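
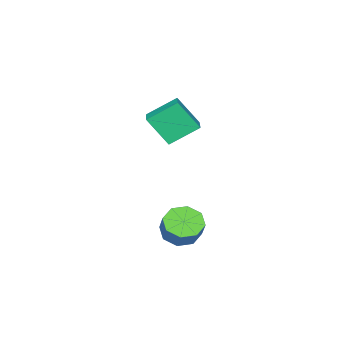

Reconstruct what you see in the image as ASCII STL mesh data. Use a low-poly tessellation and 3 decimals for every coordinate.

solid 
facet normal -0.389 -0.494 -0.778
outer loop
vertex 3.807 1.541 -4.533
vertex 3.143 1.169 -3.965
vertex 3.209 1.954 -4.496
endloop
endfacet
facet normal 0.416 0.659 -0.627
outer loop
vertex 3.807 1.541 -4.533
vertex 3.209 1.954 -4.496
vertex 4.281 2.144 -3.584
endloop
endfacet
facet normal 0.416 0.659 -0.626
outer loop
vertex 4.281 2.144 -3.584
vertex 3.209 1.954 -4.496
vertex 3.684 2.556 -3.547
endloop
endfacet
facet normal 0.389 0.494 0.778
outer loop
vertex 4.281 2.144 -3.584
vertex 3.684 2.556 -3.547
vertex 3.617 1.771 -3.015
endloop
endfacet
facet normal -0.388 -0.494 -0.778
outer loop
vertex 3.209 1.954 -4.496
vertex 3.143 1.169 -3.965
vertex 2.573 1.906 -4.148
endloop
endfacet
facet normal -0.288 0.867 -0.406
outer loop
vertex 3.209 1.954 -4.496
vertex 2.573 1.906 -4.148
vertex 3.684 2.556 -3.547
endloop
endfacet
facet normal -0.287 0.867 -0.408
outer loop
vertex 3.684 2.556 -3.547
vertex 2.573 1.906 -4.148
vertex 3.047 2.509 -3.199
endloop
endfacet
facet normal 0.388 0.494 0.778
outer loop
vertex 3.684 2.556 -3.547
vertex 3.047 2.509 -3.199
vertex 3.617 1.771 -3.015
endloop
endfacet
facet normal -0.389 -0.494 -0.778
outer loop
vertex 2.573 1.906 -4.148
vertex 3.143 1.169 -3.965
vertex 2.27 1.427 -3.692
endloop
endfacet
facet normal -0.822 0.567 0.050
outer loop
vertex 2.573 1.906 -4.148
vertex 2.27 1.427 -3.692
vertex 3.047 2.509 -3.199
endloop
endfacet
facet normal -0.822 0.567 0.051
outer loop
vertex 3.047 2.509 -3.199
vertex 2.27 1.427 -3.692
vertex 2.744 2.029 -2.743
endloop
endfacet
facet normal 0.388 0.494 0.778
outer loop
vertex 3.047 2.509 -3.199
vertex 2.744 2.029 -2.743
vertex 3.617 1.771 -3.015
endloop
endfacet
facet normal -0.389 -0.494 -0.778
outer loop
vertex 2.27 1.427 -3.692
vertex 3.143 1.169 -3.965
vertex 2.479 0.796 -3.396
endloop
endfacet
facet normal -0.876 -0.065 0.479
outer loop
vertex 2.27 1.427 -3.692
vertex 2.479 0.796 -3.396
vertex 2.744 2.029 -2.743
endloop
endfacet
facet normal -0.875 -0.065 0.479
outer loop
vertex 2.744 2.029 -2.743
vertex 2.479 0.796 -3.396
vertex 2.953 1.399 -2.447
endloop
endfacet
facet normal 0.388 0.494 0.778
outer loop
vertex 2.744 2.029 -2.743
vertex 2.953 1.399 -2.447
vertex 3.617 1.771 -3.015
endloop
endfacet
facet normal -0.389 -0.494 -0.778
outer loop
vertex 2.479 0.796 -3.396
vertex 3.143 1.169 -3.965
vertex 3.076 0.384 -3.433
endloop
endfacet
facet normal -0.416 -0.659 0.627
outer loop
vertex 2.479 0.796 -3.396
vertex 3.076 0.384 -3.433
vertex 2.953 1.399 -2.447
endloop
endfacet
facet normal -0.416 -0.659 0.626
outer loop
vertex 2.953 1.399 -2.447
vertex 3.076 0.384 -3.433
vertex 3.551 0.986 -2.484
endloop
endfacet
facet normal 0.389 0.494 0.778
outer loop
vertex 2.953 1.399 -2.447
vertex 3.551 0.986 -2.484
vertex 3.617 1.771 -3.015
endloop
endfacet
facet normal -0.388 -0.494 -0.778
outer loop
vertex 3.076 0.384 -3.433
vertex 3.143 1.169 -3.965
vertex 3.713 0.431 -3.781
endloop
endfacet
facet normal 0.286 -0.867 0.407
outer loop
vertex 3.076 0.384 -3.433
vertex 3.713 0.431 -3.781
vertex 3.551 0.986 -2.484
endloop
endfacet
facet normal 0.288 -0.867 0.407
outer loop
vertex 3.551 0.986 -2.484
vertex 3.713 0.431 -3.781
vertex 4.187 1.034 -2.832
endloop
endfacet
facet normal 0.388 0.494 0.778
outer loop
vertex 3.551 0.986 -2.484
vertex 4.187 1.034 -2.832
vertex 3.617 1.771 -3.015
endloop
endfacet
facet normal -0.388 -0.494 -0.778
outer loop
vertex 3.713 0.431 -3.781
vertex 3.143 1.169 -3.965
vertex 4.016 0.911 -4.237
endloop
endfacet
facet normal 0.822 -0.567 -0.050
outer loop
vertex 3.713 0.431 -3.781
vertex 4.016 0.911 -4.237
vertex 4.187 1.034 -2.832
endloop
endfacet
facet normal 0.822 -0.568 -0.050
outer loop
vertex 4.187 1.034 -2.832
vertex 4.016 0.911 -4.237
vertex 4.49 1.513 -3.288
endloop
endfacet
facet normal 0.389 0.494 0.778
outer loop
vertex 4.187 1.034 -2.832
vertex 4.49 1.513 -3.288
vertex 3.617 1.771 -3.015
endloop
endfacet
facet normal -0.388 -0.494 -0.778
outer loop
vertex 4.016 0.911 -4.237
vertex 3.143 1.169 -3.965
vertex 3.807 1.541 -4.533
endloop
endfacet
facet normal 0.875 0.065 -0.479
outer loop
vertex 4.016 0.911 -4.237
vertex 3.807 1.541 -4.533
vertex 4.49 1.513 -3.288
endloop
endfacet
facet normal 0.875 0.065 -0.479
outer loop
vertex 4.49 1.513 -3.288
vertex 3.807 1.541 -4.533
vertex 4.281 2.144 -3.584
endloop
endfacet
facet normal 0.389 0.494 0.778
outer loop
vertex 4.49 1.513 -3.288
vertex 4.281 2.144 -3.584
vertex 3.617 1.771 -3.015
endloop
endfacet
facet normal -0.725 -0.653 -0.220
outer loop
vertex -1.517 -5.027 -0.168
vertex -2.67 -4.081 0.822
vertex -1.97 -4.023 -1.654
endloop
endfacet
facet normal 0.644 -0.529 -0.553
outer loop
vertex -0.81 -2.979 -1.302
vertex -1.517 -5.027 -0.168
vertex -1.97 -4.023 -1.654
endloop
endfacet
facet normal -0.725 -0.653 -0.220
outer loop
vertex -1.97 -4.023 -1.654
vertex -2.67 -4.081 0.822
vertex -3.123 -3.077 -0.664
endloop
endfacet
facet normal -0.245 0.543 -0.804
outer loop
vertex -3.123 -3.077 -0.664
vertex -0.81 -2.979 -1.302
vertex -1.97 -4.023 -1.654
endloop
endfacet
facet normal 0.245 -0.543 0.804
outer loop
vertex -1.517 -5.027 -0.168
vertex -1.51 -3.037 1.174
vertex -2.67 -4.081 0.822
endloop
endfacet
facet normal 0.644 -0.529 -0.553
outer loop
vertex -0.357 -3.983 0.184
vertex -1.517 -5.027 -0.168
vertex -0.81 -2.979 -1.302
endloop
endfacet
facet normal 0.245 -0.543 0.804
outer loop
vertex -0.357 -3.983 0.184
vertex -1.51 -3.037 1.174
vertex -1.517 -5.027 -0.168
endloop
endfacet
facet normal -0.644 0.529 0.553
outer loop
vertex -2.67 -4.081 0.822
vertex -1.51 -3.037 1.174
vertex -3.123 -3.077 -0.664
endloop
endfacet
facet normal -0.245 0.543 -0.804
outer loop
vertex -1.963 -2.033 -0.312
vertex -0.81 -2.979 -1.302
vertex -3.123 -3.077 -0.664
endloop
endfacet
facet normal -0.644 0.529 0.553
outer loop
vertex -3.123 -3.077 -0.664
vertex -1.51 -3.037 1.174
vertex -1.963 -2.033 -0.312
endloop
endfacet
facet normal 0.725 0.653 0.220
outer loop
vertex -1.963 -2.033 -0.312
vertex -0.357 -3.983 0.184
vertex -0.81 -2.979 -1.302
endloop
endfacet
facet normal 0.725 0.653 0.220
outer loop
vertex -1.51 -3.037 1.174
vertex -0.357 -3.983 0.184
vertex -1.963 -2.033 -0.312
endloop
endfacet

endsolid


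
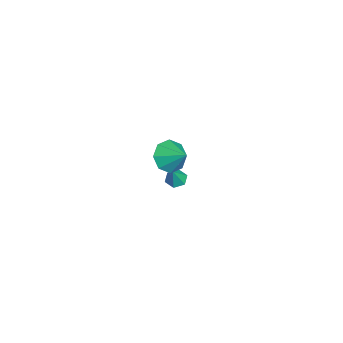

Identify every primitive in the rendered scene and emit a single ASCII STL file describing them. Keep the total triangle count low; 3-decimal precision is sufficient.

solid 
facet normal -0.519 -0.651 -0.554
outer loop
vertex 3.131 -3.691 2.994
vertex 2.599 -2.979 2.656
vertex 3.409 -3.398 2.389
endloop
endfacet
facet normal 0.924 -0.185 0.335
outer loop
vertex 3.131 -3.691 2.994
vertex 3.409 -3.398 2.389
vertex 3.301 -2.101 3.404
endloop
endfacet
facet normal -0.519 -0.651 -0.554
outer loop
vertex 3.409 -3.398 2.389
vertex 2.599 -2.979 2.656
vertex 3.213 -2.86 1.941
endloop
endfacet
facet normal 0.963 0.211 -0.168
outer loop
vertex 3.409 -3.398 2.389
vertex 3.213 -2.86 1.941
vertex 3.301 -2.101 3.404
endloop
endfacet
facet normal -0.519 -0.651 -0.554
outer loop
vertex 3.213 -2.86 1.941
vertex 2.599 -2.979 2.656
vertex 2.657 -2.392 1.912
endloop
endfacet
facet normal 0.603 0.692 -0.396
outer loop
vertex 3.213 -2.86 1.941
vertex 2.657 -2.392 1.912
vertex 3.301 -2.101 3.404
endloop
endfacet
facet normal -0.520 -0.651 -0.554
outer loop
vertex 2.657 -2.392 1.912
vertex 2.599 -2.979 2.656
vertex 2.068 -2.268 2.319
endloop
endfacet
facet normal 0.057 0.975 -0.215
outer loop
vertex 2.657 -2.392 1.912
vertex 2.068 -2.268 2.319
vertex 3.301 -2.101 3.404
endloop
endfacet
facet normal -0.520 -0.651 -0.553
outer loop
vertex 2.068 -2.268 2.319
vertex 2.599 -2.979 2.656
vertex 1.79 -2.56 2.924
endloop
endfacet
facet normal -0.357 0.895 0.268
outer loop
vertex 2.068 -2.268 2.319
vertex 1.79 -2.56 2.924
vertex 3.301 -2.101 3.404
endloop
endfacet
facet normal -0.520 -0.650 -0.553
outer loop
vertex 1.79 -2.56 2.924
vertex 2.599 -2.979 2.656
vertex 1.986 -3.098 3.372
endloop
endfacet
facet normal -0.396 0.498 0.771
outer loop
vertex 1.79 -2.56 2.924
vertex 1.986 -3.098 3.372
vertex 3.301 -2.101 3.404
endloop
endfacet
facet normal -0.520 -0.651 -0.553
outer loop
vertex 1.986 -3.098 3.372
vertex 2.599 -2.979 2.656
vertex 2.542 -3.567 3.401
endloop
endfacet
facet normal -0.037 0.017 0.999
outer loop
vertex 1.986 -3.098 3.372
vertex 2.542 -3.567 3.401
vertex 3.301 -2.101 3.404
endloop
endfacet
facet normal -0.520 -0.651 -0.554
outer loop
vertex 2.542 -3.567 3.401
vertex 2.599 -2.979 2.656
vertex 3.131 -3.691 2.994
endloop
endfacet
facet normal 0.510 -0.266 0.818
outer loop
vertex 2.542 -3.567 3.401
vertex 3.131 -3.691 2.994
vertex 3.301 -2.101 3.404
endloop
endfacet
facet normal -0.498 0.076 -0.864
outer loop
vertex -3.364 -3.663 -4.791
vertex -3.887 -3.605 -4.484
vertex -3.562 -3.11 -4.628
endloop
endfacet
facet normal 0.937 0.348 -0.041
outer loop
vertex -3.364 -3.663 -4.791
vertex -3.562 -3.11 -4.628
vertex -3.293 -3.695 -3.456
endloop
endfacet
facet normal -0.498 0.076 -0.864
outer loop
vertex -3.562 -3.11 -4.628
vertex -3.887 -3.605 -4.484
vertex -4.086 -3.052 -4.321
endloop
endfacet
facet normal 0.312 0.877 0.366
outer loop
vertex -3.562 -3.11 -4.628
vertex -4.086 -3.052 -4.321
vertex -3.293 -3.695 -3.456
endloop
endfacet
facet normal -0.499 0.075 -0.863
outer loop
vertex -4.086 -3.052 -4.321
vertex -3.887 -3.605 -4.484
vertex -4.411 -3.547 -4.176
endloop
endfacet
facet normal -0.422 0.499 0.757
outer loop
vertex -4.086 -3.052 -4.321
vertex -4.411 -3.547 -4.176
vertex -3.293 -3.695 -3.456
endloop
endfacet
facet normal -0.499 0.075 -0.863
outer loop
vertex -4.411 -3.547 -4.176
vertex -3.887 -3.605 -4.484
vertex -4.212 -4.101 -4.339
endloop
endfacet
facet normal -0.532 -0.409 0.742
outer loop
vertex -4.411 -3.547 -4.176
vertex -4.212 -4.101 -4.339
vertex -3.293 -3.695 -3.456
endloop
endfacet
facet normal -0.500 0.075 -0.863
outer loop
vertex -4.212 -4.101 -4.339
vertex -3.887 -3.605 -4.484
vertex -3.689 -4.159 -4.647
endloop
endfacet
facet normal 0.093 -0.938 0.334
outer loop
vertex -4.212 -4.101 -4.339
vertex -3.689 -4.159 -4.647
vertex -3.293 -3.695 -3.456
endloop
endfacet
facet normal -0.498 0.076 -0.864
outer loop
vertex -3.689 -4.159 -4.647
vertex -3.887 -3.605 -4.484
vertex -3.364 -3.663 -4.791
endloop
endfacet
facet normal 0.827 -0.559 -0.057
outer loop
vertex -3.689 -4.159 -4.647
vertex -3.364 -3.663 -4.791
vertex -3.293 -3.695 -3.456
endloop
endfacet

endsolid


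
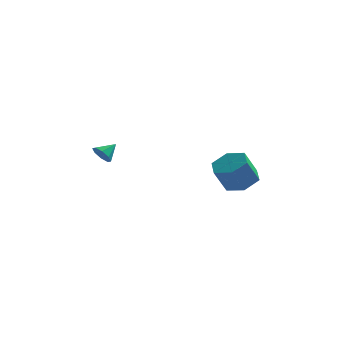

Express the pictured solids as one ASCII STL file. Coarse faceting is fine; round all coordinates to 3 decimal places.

solid 
facet normal 0.372 0.315 -0.873
outer loop
vertex 4.967 -2.561 -0.794
vertex 4.0 -2.127 -1.049
vertex 4.743 -1.531 -0.518
endloop
endfacet
facet normal 0.905 0.085 0.416
outer loop
vertex 4.967 -2.561 -0.794
vertex 4.743 -1.531 -0.518
vertex 4.347 -3.087 0.664
endloop
endfacet
facet normal 0.905 0.086 0.417
outer loop
vertex 4.347 -3.087 0.664
vertex 4.743 -1.531 -0.518
vertex 4.122 -2.057 0.94
endloop
endfacet
facet normal -0.372 -0.315 0.873
outer loop
vertex 4.347 -3.087 0.664
vertex 4.122 -2.057 0.94
vertex 3.38 -2.653 0.409
endloop
endfacet
facet normal 0.372 0.315 -0.873
outer loop
vertex 4.743 -1.531 -0.518
vertex 4.0 -2.127 -1.049
vertex 3.776 -1.097 -0.773
endloop
endfacet
facet normal 0.274 0.862 0.427
outer loop
vertex 4.743 -1.531 -0.518
vertex 3.776 -1.097 -0.773
vertex 4.122 -2.057 0.94
endloop
endfacet
facet normal 0.274 0.862 0.427
outer loop
vertex 4.122 -2.057 0.94
vertex 3.776 -1.097 -0.773
vertex 3.155 -1.623 0.685
endloop
endfacet
facet normal -0.372 -0.315 0.873
outer loop
vertex 4.122 -2.057 0.94
vertex 3.155 -1.623 0.685
vertex 3.38 -2.653 0.409
endloop
endfacet
facet normal 0.372 0.315 -0.873
outer loop
vertex 3.776 -1.097 -0.773
vertex 4.0 -2.127 -1.049
vertex 3.033 -1.693 -1.304
endloop
endfacet
facet normal -0.631 0.776 0.011
outer loop
vertex 3.776 -1.097 -0.773
vertex 3.033 -1.693 -1.304
vertex 3.155 -1.623 0.685
endloop
endfacet
facet normal -0.631 0.776 0.011
outer loop
vertex 3.155 -1.623 0.685
vertex 3.033 -1.693 -1.304
vertex 2.413 -2.219 0.154
endloop
endfacet
facet normal -0.372 -0.315 0.873
outer loop
vertex 3.155 -1.623 0.685
vertex 2.413 -2.219 0.154
vertex 3.38 -2.653 0.409
endloop
endfacet
facet normal 0.372 0.315 -0.873
outer loop
vertex 3.033 -1.693 -1.304
vertex 4.0 -2.127 -1.049
vertex 3.258 -2.723 -1.58
endloop
endfacet
facet normal -0.905 -0.086 -0.416
outer loop
vertex 3.033 -1.693 -1.304
vertex 3.258 -2.723 -1.58
vertex 2.413 -2.219 0.154
endloop
endfacet
facet normal -0.905 -0.085 -0.416
outer loop
vertex 2.413 -2.219 0.154
vertex 3.258 -2.723 -1.58
vertex 2.637 -3.249 -0.122
endloop
endfacet
facet normal -0.372 -0.315 0.873
outer loop
vertex 2.413 -2.219 0.154
vertex 2.637 -3.249 -0.122
vertex 3.38 -2.653 0.409
endloop
endfacet
facet normal 0.372 0.315 -0.873
outer loop
vertex 3.258 -2.723 -1.58
vertex 4.0 -2.127 -1.049
vertex 4.225 -3.157 -1.325
endloop
endfacet
facet normal -0.274 -0.862 -0.427
outer loop
vertex 3.258 -2.723 -1.58
vertex 4.225 -3.157 -1.325
vertex 2.637 -3.249 -0.122
endloop
endfacet
facet normal -0.274 -0.862 -0.427
outer loop
vertex 2.637 -3.249 -0.122
vertex 4.225 -3.157 -1.325
vertex 3.604 -3.683 0.133
endloop
endfacet
facet normal -0.372 -0.315 0.873
outer loop
vertex 2.637 -3.249 -0.122
vertex 3.604 -3.683 0.133
vertex 3.38 -2.653 0.409
endloop
endfacet
facet normal 0.372 0.315 -0.873
outer loop
vertex 4.225 -3.157 -1.325
vertex 4.0 -2.127 -1.049
vertex 4.967 -2.561 -0.794
endloop
endfacet
facet normal 0.631 -0.776 -0.011
outer loop
vertex 4.225 -3.157 -1.325
vertex 4.967 -2.561 -0.794
vertex 3.604 -3.683 0.133
endloop
endfacet
facet normal 0.631 -0.776 -0.012
outer loop
vertex 3.604 -3.683 0.133
vertex 4.967 -2.561 -0.794
vertex 4.347 -3.087 0.664
endloop
endfacet
facet normal -0.372 -0.315 0.873
outer loop
vertex 3.604 -3.683 0.133
vertex 4.347 -3.087 0.664
vertex 3.38 -2.653 0.409
endloop
endfacet
facet normal -0.609 -0.606 -0.512
outer loop
vertex -2.815 -3.046 0.369
vertex -3.342 -2.83 0.741
vertex -3.051 -2.632 0.16
endloop
endfacet
facet normal 0.868 0.292 -0.402
outer loop
vertex -2.815 -3.046 0.369
vertex -3.051 -2.632 0.16
vertex -2.678 -2.17 1.299
endloop
endfacet
facet normal -0.610 -0.606 -0.512
outer loop
vertex -3.051 -2.632 0.16
vertex -3.342 -2.83 0.741
vertex -3.457 -2.334 0.291
endloop
endfacet
facet normal 0.426 0.781 -0.456
outer loop
vertex -3.051 -2.632 0.16
vertex -3.457 -2.334 0.291
vertex -2.678 -2.17 1.299
endloop
endfacet
facet normal -0.609 -0.606 -0.512
outer loop
vertex -3.457 -2.334 0.291
vertex -3.342 -2.83 0.741
vertex -3.796 -2.327 0.686
endloop
endfacet
facet normal -0.088 0.992 -0.093
outer loop
vertex -3.457 -2.334 0.291
vertex -3.796 -2.327 0.686
vertex -2.678 -2.17 1.299
endloop
endfacet
facet normal -0.609 -0.606 -0.513
outer loop
vertex -3.796 -2.327 0.686
vertex -3.342 -2.83 0.741
vertex -3.869 -2.615 1.113
endloop
endfacet
facet normal -0.372 0.798 0.474
outer loop
vertex -3.796 -2.327 0.686
vertex -3.869 -2.615 1.113
vertex -2.678 -2.17 1.299
endloop
endfacet
facet normal -0.609 -0.606 -0.512
outer loop
vertex -3.869 -2.615 1.113
vertex -3.342 -2.83 0.741
vertex -3.633 -3.029 1.323
endloop
endfacet
facet normal -0.260 0.315 0.913
outer loop
vertex -3.869 -2.615 1.113
vertex -3.633 -3.029 1.323
vertex -2.678 -2.17 1.299
endloop
endfacet
facet normal -0.609 -0.606 -0.512
outer loop
vertex -3.633 -3.029 1.323
vertex -3.342 -2.83 0.741
vertex -3.227 -3.326 1.192
endloop
endfacet
facet normal 0.183 -0.176 0.967
outer loop
vertex -3.633 -3.029 1.323
vertex -3.227 -3.326 1.192
vertex -2.678 -2.17 1.299
endloop
endfacet
facet normal -0.610 -0.606 -0.511
outer loop
vertex -3.227 -3.326 1.192
vertex -3.342 -2.83 0.741
vertex -2.888 -3.333 0.796
endloop
endfacet
facet normal 0.697 -0.387 0.604
outer loop
vertex -3.227 -3.326 1.192
vertex -2.888 -3.333 0.796
vertex -2.678 -2.17 1.299
endloop
endfacet
facet normal -0.609 -0.606 -0.511
outer loop
vertex -2.888 -3.333 0.796
vertex -3.342 -2.83 0.741
vertex -2.815 -3.046 0.369
endloop
endfacet
facet normal 0.980 -0.193 0.038
outer loop
vertex -2.888 -3.333 0.796
vertex -2.815 -3.046 0.369
vertex -2.678 -2.17 1.299
endloop
endfacet

endsolid


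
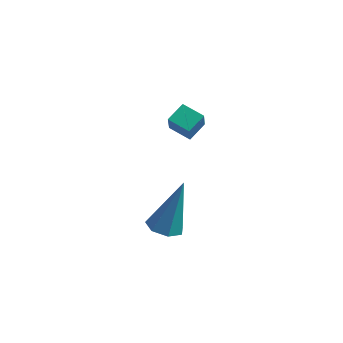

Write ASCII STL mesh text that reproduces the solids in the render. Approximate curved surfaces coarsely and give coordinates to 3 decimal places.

solid 
facet normal -0.191 -0.233 -0.954
outer loop
vertex 1.904 -1.299 -1.282
vertex 1.269 -1.335 -1.146
vertex 1.614 -0.819 -1.341
endloop
endfacet
facet normal 0.857 0.516 -0.016
outer loop
vertex 1.904 -1.299 -1.282
vertex 1.614 -0.819 -1.341
vertex 1.671 -0.845 0.866
endloop
endfacet
facet normal -0.191 -0.232 -0.954
outer loop
vertex 1.614 -0.819 -1.341
vertex 1.269 -1.335 -1.146
vertex 1.064 -0.727 -1.253
endloop
endfacet
facet normal 0.166 0.986 0.007
outer loop
vertex 1.614 -0.819 -1.341
vertex 1.064 -0.727 -1.253
vertex 1.671 -0.845 0.866
endloop
endfacet
facet normal -0.191 -0.232 -0.954
outer loop
vertex 1.064 -0.727 -1.253
vertex 1.269 -1.335 -1.146
vertex 0.669 -1.093 -1.085
endloop
endfacet
facet normal -0.612 0.760 0.218
outer loop
vertex 1.064 -0.727 -1.253
vertex 0.669 -1.093 -1.085
vertex 1.671 -0.845 0.866
endloop
endfacet
facet normal -0.190 -0.232 -0.954
outer loop
vertex 0.669 -1.093 -1.085
vertex 1.269 -1.335 -1.146
vertex 0.725 -1.641 -0.963
endloop
endfacet
facet normal -0.890 0.011 0.456
outer loop
vertex 0.669 -1.093 -1.085
vertex 0.725 -1.641 -0.963
vertex 1.671 -0.845 0.866
endloop
endfacet
facet normal -0.190 -0.232 -0.954
outer loop
vertex 0.725 -1.641 -0.963
vertex 1.269 -1.335 -1.146
vertex 1.191 -1.958 -0.979
endloop
endfacet
facet normal -0.459 -0.703 0.543
outer loop
vertex 0.725 -1.641 -0.963
vertex 1.191 -1.958 -0.979
vertex 1.671 -0.845 0.866
endloop
endfacet
facet normal -0.191 -0.232 -0.954
outer loop
vertex 1.191 -1.958 -0.979
vertex 1.269 -1.335 -1.146
vertex 1.716 -1.806 -1.121
endloop
endfacet
facet normal 0.355 -0.839 0.414
outer loop
vertex 1.191 -1.958 -0.979
vertex 1.716 -1.806 -1.121
vertex 1.671 -0.845 0.866
endloop
endfacet
facet normal -0.191 -0.232 -0.954
outer loop
vertex 1.716 -1.806 -1.121
vertex 1.269 -1.335 -1.146
vertex 1.904 -1.299 -1.282
endloop
endfacet
facet normal 0.941 -0.297 0.165
outer loop
vertex 1.716 -1.806 -1.121
vertex 1.904 -1.299 -1.282
vertex 1.671 -0.845 0.866
endloop
endfacet
facet normal -0.293 0.500 -0.815
outer loop
vertex -1.255 3.527 0.576
vertex -0.413 3.555 0.29
vertex -1.369 2.801 0.171
endloop
endfacet
facet normal -0.946 -0.031 0.322
outer loop
vertex -1.067 2.285 1.01
vertex -1.255 3.527 0.576
vertex -1.369 2.801 0.171
endloop
endfacet
facet normal -0.293 0.500 -0.815
outer loop
vertex -1.369 2.801 0.171
vertex -0.413 3.555 0.29
vertex -0.527 2.828 -0.115
endloop
endfacet
facet normal -0.136 -0.865 -0.483
outer loop
vertex -0.527 2.828 -0.115
vertex -1.067 2.285 1.01
vertex -1.369 2.801 0.171
endloop
endfacet
facet normal 0.135 0.865 0.483
outer loop
vertex -1.255 3.527 0.576
vertex -0.111 3.039 1.129
vertex -0.413 3.555 0.29
endloop
endfacet
facet normal -0.946 -0.031 0.322
outer loop
vertex -0.953 3.012 1.415
vertex -1.255 3.527 0.576
vertex -1.067 2.285 1.01
endloop
endfacet
facet normal 0.136 0.865 0.482
outer loop
vertex -0.953 3.012 1.415
vertex -0.111 3.039 1.129
vertex -1.255 3.527 0.576
endloop
endfacet
facet normal 0.946 0.031 -0.322
outer loop
vertex -0.413 3.555 0.29
vertex -0.111 3.039 1.129
vertex -0.527 2.828 -0.115
endloop
endfacet
facet normal -0.135 -0.865 -0.483
outer loop
vertex -0.225 2.313 0.724
vertex -1.067 2.285 1.01
vertex -0.527 2.828 -0.115
endloop
endfacet
facet normal 0.946 0.031 -0.322
outer loop
vertex -0.527 2.828 -0.115
vertex -0.111 3.039 1.129
vertex -0.225 2.313 0.724
endloop
endfacet
facet normal 0.293 -0.500 0.815
outer loop
vertex -0.225 2.313 0.724
vertex -0.953 3.012 1.415
vertex -1.067 2.285 1.01
endloop
endfacet
facet normal 0.293 -0.500 0.815
outer loop
vertex -0.111 3.039 1.129
vertex -0.953 3.012 1.415
vertex -0.225 2.313 0.724
endloop
endfacet

endsolid


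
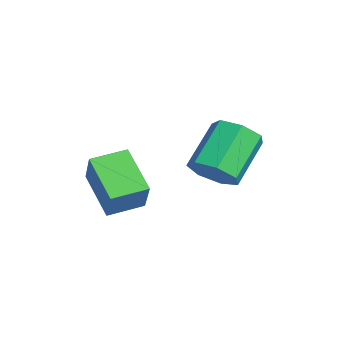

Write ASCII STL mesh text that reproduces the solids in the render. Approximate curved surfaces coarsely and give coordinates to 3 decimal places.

solid 
facet normal -0.580 -0.009 -0.815
outer loop
vertex -2.025 -2.893 -1.278
vertex -2.305 -1.595 -1.093
vertex -0.537 -2.419 -2.342
endloop
endfacet
facet normal 0.209 -0.968 -0.139
outer loop
vertex 0.385 -2.405 -1.047
vertex -2.025 -2.893 -1.278
vertex -0.537 -2.419 -2.342
endloop
endfacet
facet normal -0.580 -0.010 -0.815
outer loop
vertex -0.537 -2.419 -2.342
vertex -2.305 -1.595 -1.093
vertex -0.817 -1.122 -2.158
endloop
endfacet
facet normal 0.787 0.250 -0.563
outer loop
vertex -0.817 -1.122 -2.158
vertex 0.385 -2.405 -1.047
vertex -0.537 -2.419 -2.342
endloop
endfacet
facet normal -0.787 -0.250 0.563
outer loop
vertex -2.025 -2.893 -1.278
vertex -1.383 -1.581 0.202
vertex -2.305 -1.595 -1.093
endloop
endfacet
facet normal 0.209 -0.968 -0.138
outer loop
vertex -1.103 -2.878 0.018
vertex -2.025 -2.893 -1.278
vertex 0.385 -2.405 -1.047
endloop
endfacet
facet normal -0.788 -0.250 0.563
outer loop
vertex -1.103 -2.878 0.018
vertex -1.383 -1.581 0.202
vertex -2.025 -2.893 -1.278
endloop
endfacet
facet normal -0.209 0.968 0.138
outer loop
vertex -2.305 -1.595 -1.093
vertex -1.383 -1.581 0.202
vertex -0.817 -1.122 -2.158
endloop
endfacet
facet normal 0.788 0.250 -0.563
outer loop
vertex 0.105 -1.107 -0.862
vertex 0.385 -2.405 -1.047
vertex -0.817 -1.122 -2.158
endloop
endfacet
facet normal -0.210 0.968 0.138
outer loop
vertex -0.817 -1.122 -2.158
vertex -1.383 -1.581 0.202
vertex 0.105 -1.107 -0.862
endloop
endfacet
facet normal 0.580 0.009 0.815
outer loop
vertex 0.105 -1.107 -0.862
vertex -1.103 -2.878 0.018
vertex 0.385 -2.405 -1.047
endloop
endfacet
facet normal 0.580 0.010 0.815
outer loop
vertex -1.383 -1.581 0.202
vertex -1.103 -2.878 0.018
vertex 0.105 -1.107 -0.862
endloop
endfacet
facet normal 0.575 -0.527 -0.626
outer loop
vertex 2.103 0.658 0.983
vertex 1.437 0.669 0.362
vertex 2.113 1.267 0.48
endloop
endfacet
facet normal 0.818 0.358 0.450
outer loop
vertex 2.103 0.658 0.983
vertex 2.113 1.267 0.48
vertex 0.988 1.679 2.198
endloop
endfacet
facet normal 0.818 0.357 0.450
outer loop
vertex 0.988 1.679 2.198
vertex 2.113 1.267 0.48
vertex 0.999 2.288 1.695
endloop
endfacet
facet normal -0.574 0.528 0.626
outer loop
vertex 0.988 1.679 2.198
vertex 0.999 2.288 1.695
vertex 0.323 1.691 1.578
endloop
endfacet
facet normal 0.575 -0.526 -0.626
outer loop
vertex 2.113 1.267 0.48
vertex 1.437 0.669 0.362
vertex 1.615 1.426 -0.111
endloop
endfacet
facet normal 0.521 0.826 -0.217
outer loop
vertex 2.113 1.267 0.48
vertex 1.615 1.426 -0.111
vertex 0.999 2.288 1.695
endloop
endfacet
facet normal 0.520 0.826 -0.217
outer loop
vertex 0.999 2.288 1.695
vertex 1.615 1.426 -0.111
vertex 0.5 2.447 1.104
endloop
endfacet
facet normal -0.574 0.527 0.627
outer loop
vertex 0.999 2.288 1.695
vertex 0.5 2.447 1.104
vertex 0.323 1.691 1.578
endloop
endfacet
facet normal 0.575 -0.527 -0.627
outer loop
vertex 1.615 1.426 -0.111
vertex 1.437 0.669 0.362
vertex 0.982 1.015 -0.346
endloop
endfacet
facet normal -0.169 0.673 -0.720
outer loop
vertex 1.615 1.426 -0.111
vertex 0.982 1.015 -0.346
vertex 0.5 2.447 1.104
endloop
endfacet
facet normal -0.169 0.673 -0.720
outer loop
vertex 0.5 2.447 1.104
vertex 0.982 1.015 -0.346
vertex -0.133 2.037 0.87
endloop
endfacet
facet normal -0.573 0.527 0.627
outer loop
vertex 0.5 2.447 1.104
vertex -0.133 2.037 0.87
vertex 0.323 1.691 1.578
endloop
endfacet
facet normal 0.575 -0.527 -0.627
outer loop
vertex 0.982 1.015 -0.346
vertex 1.437 0.669 0.362
vertex 0.693 0.344 -0.047
endloop
endfacet
facet normal -0.732 0.012 -0.681
outer loop
vertex 0.982 1.015 -0.346
vertex 0.693 0.344 -0.047
vertex -0.133 2.037 0.87
endloop
endfacet
facet normal -0.732 0.012 -0.682
outer loop
vertex -0.133 2.037 0.87
vertex 0.693 0.344 -0.047
vertex -0.422 1.365 1.168
endloop
endfacet
facet normal -0.575 0.525 0.627
outer loop
vertex -0.133 2.037 0.87
vertex -0.422 1.365 1.168
vertex 0.323 1.691 1.578
endloop
endfacet
facet normal 0.574 -0.527 -0.626
outer loop
vertex 0.693 0.344 -0.047
vertex 1.437 0.669 0.362
vertex 0.964 -0.082 0.56
endloop
endfacet
facet normal -0.743 -0.657 -0.129
outer loop
vertex 0.693 0.344 -0.047
vertex 0.964 -0.082 0.56
vertex -0.422 1.365 1.168
endloop
endfacet
facet normal -0.743 -0.657 -0.129
outer loop
vertex -0.422 1.365 1.168
vertex 0.964 -0.082 0.56
vertex -0.151 0.939 1.775
endloop
endfacet
facet normal -0.575 0.526 0.626
outer loop
vertex -0.422 1.365 1.168
vertex -0.151 0.939 1.775
vertex 0.323 1.691 1.578
endloop
endfacet
facet normal 0.574 -0.527 -0.627
outer loop
vertex 0.964 -0.082 0.56
vertex 1.437 0.669 0.362
vertex 1.592 0.057 1.018
endloop
endfacet
facet normal -0.195 -0.832 0.520
outer loop
vertex 0.964 -0.082 0.56
vertex 1.592 0.057 1.018
vertex -0.151 0.939 1.775
endloop
endfacet
facet normal -0.194 -0.831 0.521
outer loop
vertex -0.151 0.939 1.775
vertex 1.592 0.057 1.018
vertex 0.477 1.079 2.233
endloop
endfacet
facet normal -0.574 0.526 0.627
outer loop
vertex -0.151 0.939 1.775
vertex 0.477 1.079 2.233
vertex 0.323 1.691 1.578
endloop
endfacet
facet normal 0.575 -0.526 -0.626
outer loop
vertex 1.592 0.057 1.018
vertex 1.437 0.669 0.362
vertex 2.103 0.658 0.983
endloop
endfacet
facet normal 0.500 -0.380 0.778
outer loop
vertex 1.592 0.057 1.018
vertex 2.103 0.658 0.983
vertex 0.477 1.079 2.233
endloop
endfacet
facet normal 0.500 -0.380 0.778
outer loop
vertex 0.477 1.079 2.233
vertex 2.103 0.658 0.983
vertex 0.988 1.679 2.198
endloop
endfacet
facet normal -0.575 0.526 0.627
outer loop
vertex 0.477 1.079 2.233
vertex 0.988 1.679 2.198
vertex 0.323 1.691 1.578
endloop
endfacet

endsolid


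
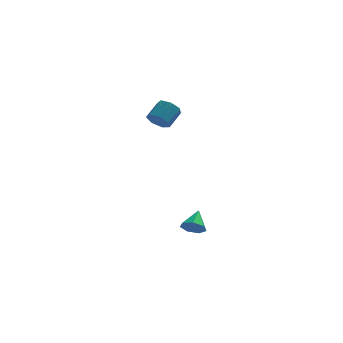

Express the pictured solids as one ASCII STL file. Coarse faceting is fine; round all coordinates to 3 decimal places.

solid 
facet normal -0.491 -0.660 -0.568
outer loop
vertex 1.607 -0.107 2.563
vertex 1.154 0.307 2.474
vertex 1.666 0.216 2.137
endloop
endfacet
facet normal 0.864 -0.451 -0.223
outer loop
vertex 1.607 -0.107 2.563
vertex 1.666 0.216 2.137
vertex 2.118 0.579 3.155
endloop
endfacet
facet normal 0.863 -0.453 -0.222
outer loop
vertex 2.118 0.579 3.155
vertex 1.666 0.216 2.137
vertex 2.178 0.902 2.728
endloop
endfacet
facet normal 0.492 0.660 0.568
outer loop
vertex 2.118 0.579 3.155
vertex 2.178 0.902 2.728
vertex 1.666 0.993 3.066
endloop
endfacet
facet normal -0.491 -0.660 -0.568
outer loop
vertex 1.666 0.216 2.137
vertex 1.154 0.307 2.474
vertex 1.34 0.607 1.965
endloop
endfacet
facet normal 0.625 0.187 -0.758
outer loop
vertex 1.666 0.216 2.137
vertex 1.34 0.607 1.965
vertex 2.178 0.902 2.728
endloop
endfacet
facet normal 0.625 0.187 -0.758
outer loop
vertex 2.178 0.902 2.728
vertex 1.34 0.607 1.965
vertex 1.852 1.293 2.556
endloop
endfacet
facet normal 0.492 0.660 0.568
outer loop
vertex 2.178 0.902 2.728
vertex 1.852 1.293 2.556
vertex 1.666 0.993 3.066
endloop
endfacet
facet normal -0.492 -0.659 -0.568
outer loop
vertex 1.34 0.607 1.965
vertex 1.154 0.307 2.474
vertex 0.874 0.773 2.176
endloop
endfacet
facet normal -0.083 0.685 -0.723
outer loop
vertex 1.34 0.607 1.965
vertex 0.874 0.773 2.176
vertex 1.852 1.293 2.556
endloop
endfacet
facet normal -0.083 0.685 -0.723
outer loop
vertex 1.852 1.293 2.556
vertex 0.874 0.773 2.176
vertex 1.385 1.459 2.767
endloop
endfacet
facet normal 0.491 0.661 0.568
outer loop
vertex 1.852 1.293 2.556
vertex 1.385 1.459 2.767
vertex 1.666 0.993 3.066
endloop
endfacet
facet normal -0.493 -0.659 -0.568
outer loop
vertex 0.874 0.773 2.176
vertex 1.154 0.307 2.474
vertex 0.619 0.588 2.612
endloop
endfacet
facet normal -0.730 0.668 -0.144
outer loop
vertex 0.874 0.773 2.176
vertex 0.619 0.588 2.612
vertex 1.385 1.459 2.767
endloop
endfacet
facet normal -0.730 0.668 -0.144
outer loop
vertex 1.385 1.459 2.767
vertex 0.619 0.588 2.612
vertex 1.13 1.274 3.203
endloop
endfacet
facet normal 0.491 0.661 0.568
outer loop
vertex 1.385 1.459 2.767
vertex 1.13 1.274 3.203
vertex 1.666 0.993 3.066
endloop
endfacet
facet normal -0.493 -0.659 -0.568
outer loop
vertex 0.619 0.588 2.612
vertex 1.154 0.307 2.474
vertex 0.767 0.191 2.944
endloop
endfacet
facet normal -0.826 0.147 0.544
outer loop
vertex 0.619 0.588 2.612
vertex 0.767 0.191 2.944
vertex 1.13 1.274 3.203
endloop
endfacet
facet normal -0.826 0.147 0.544
outer loop
vertex 1.13 1.274 3.203
vertex 0.767 0.191 2.944
vertex 1.278 0.877 3.535
endloop
endfacet
facet normal 0.491 0.659 0.569
outer loop
vertex 1.13 1.274 3.203
vertex 1.278 0.877 3.535
vertex 1.666 0.993 3.066
endloop
endfacet
facet normal -0.491 -0.661 -0.568
outer loop
vertex 0.767 0.191 2.944
vertex 1.154 0.307 2.474
vertex 1.207 -0.118 2.923
endloop
endfacet
facet normal -0.301 -0.484 0.822
outer loop
vertex 0.767 0.191 2.944
vertex 1.207 -0.118 2.923
vertex 1.278 0.877 3.535
endloop
endfacet
facet normal -0.301 -0.484 0.822
outer loop
vertex 1.278 0.877 3.535
vertex 1.207 -0.118 2.923
vertex 1.718 0.568 3.514
endloop
endfacet
facet normal 0.491 0.660 0.569
outer loop
vertex 1.278 0.877 3.535
vertex 1.718 0.568 3.514
vertex 1.666 0.993 3.066
endloop
endfacet
facet normal -0.492 -0.660 -0.567
outer loop
vertex 1.207 -0.118 2.923
vertex 1.154 0.307 2.474
vertex 1.607 -0.107 2.563
endloop
endfacet
facet normal 0.453 -0.751 0.480
outer loop
vertex 1.207 -0.118 2.923
vertex 1.607 -0.107 2.563
vertex 1.718 0.568 3.514
endloop
endfacet
facet normal 0.452 -0.751 0.481
outer loop
vertex 1.718 0.568 3.514
vertex 1.607 -0.107 2.563
vertex 2.118 0.579 3.155
endloop
endfacet
facet normal 0.492 0.659 0.568
outer loop
vertex 1.718 0.568 3.514
vertex 2.118 0.579 3.155
vertex 1.666 0.993 3.066
endloop
endfacet
facet normal -0.238 -0.789 -0.566
outer loop
vertex 2.958 -1.063 -3.96
vertex 2.683 -1.33 -3.472
vertex 2.435 -0.951 -3.896
endloop
endfacet
facet normal 0.126 0.866 -0.484
outer loop
vertex 2.958 -1.063 -3.96
vertex 2.435 -0.951 -3.896
vertex 2.957 -0.43 -2.828
endloop
endfacet
facet normal -0.239 -0.789 -0.566
outer loop
vertex 2.435 -0.951 -3.896
vertex 2.683 -1.33 -3.472
vertex 2.1 -1.124 -3.513
endloop
endfacet
facet normal -0.563 0.817 -0.123
outer loop
vertex 2.435 -0.951 -3.896
vertex 2.1 -1.124 -3.513
vertex 2.957 -0.43 -2.828
endloop
endfacet
facet normal -0.239 -0.789 -0.565
outer loop
vertex 2.1 -1.124 -3.513
vertex 2.683 -1.33 -3.472
vertex 2.204 -1.452 -3.099
endloop
endfacet
facet normal -0.749 0.415 0.517
outer loop
vertex 2.1 -1.124 -3.513
vertex 2.204 -1.452 -3.099
vertex 2.957 -0.43 -2.828
endloop
endfacet
facet normal -0.240 -0.789 -0.566
outer loop
vertex 2.204 -1.452 -3.099
vertex 2.683 -1.33 -3.472
vertex 2.669 -1.688 -2.967
endloop
endfacet
facet normal -0.291 -0.039 0.956
outer loop
vertex 2.204 -1.452 -3.099
vertex 2.669 -1.688 -2.967
vertex 2.957 -0.43 -2.828
endloop
endfacet
facet normal -0.239 -0.789 -0.566
outer loop
vertex 2.669 -1.688 -2.967
vertex 2.683 -1.33 -3.472
vertex 3.145 -1.654 -3.215
endloop
endfacet
facet normal 0.464 -0.202 0.863
outer loop
vertex 2.669 -1.688 -2.967
vertex 3.145 -1.654 -3.215
vertex 2.957 -0.43 -2.828
endloop
endfacet
facet normal -0.240 -0.790 -0.565
outer loop
vertex 3.145 -1.654 -3.215
vertex 2.683 -1.33 -3.472
vertex 3.273 -1.376 -3.658
endloop
endfacet
facet normal 0.951 0.049 0.306
outer loop
vertex 3.145 -1.654 -3.215
vertex 3.273 -1.376 -3.658
vertex 2.957 -0.43 -2.828
endloop
endfacet
facet normal -0.240 -0.788 -0.567
outer loop
vertex 3.273 -1.376 -3.658
vertex 2.683 -1.33 -3.472
vertex 2.958 -1.063 -3.96
endloop
endfacet
facet normal 0.800 0.524 -0.292
outer loop
vertex 3.273 -1.376 -3.658
vertex 2.958 -1.063 -3.96
vertex 2.957 -0.43 -2.828
endloop
endfacet

endsolid


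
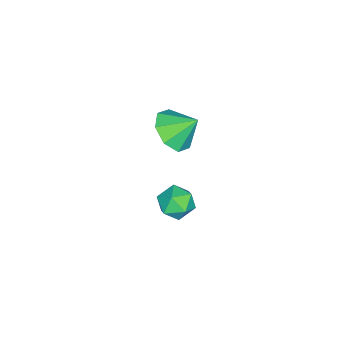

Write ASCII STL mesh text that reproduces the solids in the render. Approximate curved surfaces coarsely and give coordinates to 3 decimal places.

solid 
facet normal 0.158 -0.714 -0.682
outer loop
vertex -1.419 1.042 1.003
vertex -2.225 0.482 1.403
vertex -2.127 1.222 0.651
endloop
endfacet
facet normal 0.279 0.957 -0.072
outer loop
vertex -1.419 1.042 1.003
vertex -2.127 1.222 0.651
vertex -2.435 1.438 2.317
endloop
endfacet
facet normal 0.157 -0.714 -0.682
outer loop
vertex -2.127 1.222 0.651
vertex -2.225 0.482 1.403
vertex -2.893 0.969 0.739
endloop
endfacet
facet normal -0.327 0.928 -0.181
outer loop
vertex -2.127 1.222 0.651
vertex -2.893 0.969 0.739
vertex -2.435 1.438 2.317
endloop
endfacet
facet normal 0.157 -0.714 -0.682
outer loop
vertex -2.893 0.969 0.739
vertex -2.225 0.482 1.403
vertex -3.267 0.431 1.216
endloop
endfacet
facet normal -0.797 0.601 0.053
outer loop
vertex -2.893 0.969 0.739
vertex -3.267 0.431 1.216
vertex -2.435 1.438 2.317
endloop
endfacet
facet normal 0.157 -0.714 -0.682
outer loop
vertex -3.267 0.431 1.216
vertex -2.225 0.482 1.403
vertex -3.031 -0.078 1.803
endloop
endfacet
facet normal -0.855 0.170 0.491
outer loop
vertex -3.267 0.431 1.216
vertex -3.031 -0.078 1.803
vertex -2.435 1.438 2.317
endloop
endfacet
facet normal 0.157 -0.714 -0.683
outer loop
vertex -3.031 -0.078 1.803
vertex -2.225 0.482 1.403
vertex -2.323 -0.259 2.155
endloop
endfacet
facet normal -0.466 -0.115 0.878
outer loop
vertex -3.031 -0.078 1.803
vertex -2.323 -0.259 2.155
vertex -2.435 1.438 2.317
endloop
endfacet
facet normal 0.156 -0.714 -0.683
outer loop
vertex -2.323 -0.259 2.155
vertex -2.225 0.482 1.403
vertex -1.557 -0.006 2.066
endloop
endfacet
facet normal 0.143 -0.085 0.986
outer loop
vertex -2.323 -0.259 2.155
vertex -1.557 -0.006 2.066
vertex -2.435 1.438 2.317
endloop
endfacet
facet normal 0.157 -0.713 -0.683
outer loop
vertex -1.557 -0.006 2.066
vertex -2.225 0.482 1.403
vertex -1.183 0.533 1.589
endloop
endfacet
facet normal 0.612 0.241 0.753
outer loop
vertex -1.557 -0.006 2.066
vertex -1.183 0.533 1.589
vertex -2.435 1.438 2.317
endloop
endfacet
facet normal 0.157 -0.713 -0.683
outer loop
vertex -1.183 0.533 1.589
vertex -2.225 0.482 1.403
vertex -1.419 1.042 1.003
endloop
endfacet
facet normal 0.669 0.673 0.315
outer loop
vertex -1.183 0.533 1.589
vertex -1.419 1.042 1.003
vertex -2.435 1.438 2.317
endloop
endfacet
facet normal 0.369 0.852 -0.373
outer loop
vertex -1.865 0.875 -4.313
vertex -2.538 1.33 -3.939
vertex -1.779 1.2 -3.485
endloop
endfacet
facet normal 0.891 0.383 -0.243
outer loop
vertex -1.865 0.875 -4.313
vertex -1.779 1.2 -3.485
vertex -1.479 0.38 -3.676
endloop
endfacet
facet normal 0.756 -0.209 -0.621
outer loop
vertex -1.865 0.875 -4.313
vertex -1.479 0.38 -3.676
vertex -2.053 0.003 -4.248
endloop
endfacet
facet normal 0.150 -0.106 -0.983
outer loop
vertex -1.865 0.875 -4.313
vertex -2.053 0.003 -4.248
vertex -2.707 0.59 -4.411
endloop
endfacet
facet normal -0.090 0.550 -0.830
outer loop
vertex -1.865 0.875 -4.313
vertex -2.707 0.59 -4.411
vertex -2.538 1.33 -3.939
endloop
endfacet
facet normal 0.868 0.213 0.449
outer loop
vertex -1.479 0.38 -3.676
vertex -1.779 1.2 -3.485
vertex -1.913 0.53 -2.909
endloop
endfacet
facet normal 0.023 0.971 0.239
outer loop
vertex -1.779 1.2 -3.485
vertex -2.538 1.33 -3.939
vertex -2.567 1.117 -3.072
endloop
endfacet
facet normal -0.718 0.483 -0.501
outer loop
vertex -2.538 1.33 -3.939
vertex -2.707 0.59 -4.411
vertex -3.141 0.74 -3.644
endloop
endfacet
facet normal -0.331 -0.576 -0.747
outer loop
vertex -2.707 0.59 -4.411
vertex -2.053 0.003 -4.248
vertex -2.841 -0.08 -3.835
endloop
endfacet
facet normal 0.649 -0.744 -0.161
outer loop
vertex -2.053 0.003 -4.248
vertex -1.479 0.38 -3.676
vertex -2.082 -0.21 -3.381
endloop
endfacet
facet normal -0.150 0.106 0.983
outer loop
vertex -2.755 0.245 -3.007
vertex -1.913 0.53 -2.909
vertex -2.567 1.117 -3.072
endloop
endfacet
facet normal -0.756 0.209 0.621
outer loop
vertex -2.755 0.245 -3.007
vertex -2.567 1.117 -3.072
vertex -3.141 0.74 -3.644
endloop
endfacet
facet normal -0.891 -0.383 0.243
outer loop
vertex -2.755 0.245 -3.007
vertex -3.141 0.74 -3.644
vertex -2.841 -0.08 -3.835
endloop
endfacet
facet normal -0.369 -0.852 0.373
outer loop
vertex -2.755 0.245 -3.007
vertex -2.841 -0.08 -3.835
vertex -2.082 -0.21 -3.381
endloop
endfacet
facet normal 0.090 -0.550 0.830
outer loop
vertex -2.755 0.245 -3.007
vertex -2.082 -0.21 -3.381
vertex -1.913 0.53 -2.909
endloop
endfacet
facet normal 0.331 0.576 0.747
outer loop
vertex -2.567 1.117 -3.072
vertex -1.913 0.53 -2.909
vertex -1.779 1.2 -3.485
endloop
endfacet
facet normal -0.649 0.744 0.161
outer loop
vertex -3.141 0.74 -3.644
vertex -2.567 1.117 -3.072
vertex -2.538 1.33 -3.939
endloop
endfacet
facet normal -0.868 -0.213 -0.449
outer loop
vertex -2.841 -0.08 -3.835
vertex -3.141 0.74 -3.644
vertex -2.707 0.59 -4.411
endloop
endfacet
facet normal -0.023 -0.971 -0.239
outer loop
vertex -2.082 -0.21 -3.381
vertex -2.841 -0.08 -3.835
vertex -2.053 0.003 -4.248
endloop
endfacet
facet normal 0.718 -0.483 0.501
outer loop
vertex -1.913 0.53 -2.909
vertex -2.082 -0.21 -3.381
vertex -1.479 0.38 -3.676
endloop
endfacet

endsolid


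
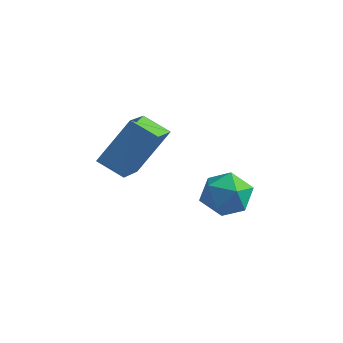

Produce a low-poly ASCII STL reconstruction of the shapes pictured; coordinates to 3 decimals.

solid 
facet normal -0.904 -0.094 0.418
outer loop
vertex -0.997 -3.682 0.97
vertex -1.444 -2.305 0.314
vertex -1.657 -4.682 -0.682
endloop
endfacet
facet normal 0.281 -0.867 0.412
outer loop
vertex -0.636 -4.575 -1.154
vertex -0.997 -3.682 0.97
vertex -1.657 -4.682 -0.682
endloop
endfacet
facet normal -0.904 -0.094 0.418
outer loop
vertex -1.657 -4.682 -0.682
vertex -1.444 -2.305 0.314
vertex -2.104 -3.304 -1.338
endloop
endfacet
facet normal -0.323 -0.490 -0.810
outer loop
vertex -2.104 -3.304 -1.338
vertex -0.636 -4.575 -1.154
vertex -1.657 -4.682 -0.682
endloop
endfacet
facet normal 0.323 0.490 0.809
outer loop
vertex -0.997 -3.682 0.97
vertex -0.423 -2.198 -0.158
vertex -1.444 -2.305 0.314
endloop
endfacet
facet normal 0.281 -0.867 0.412
outer loop
vertex 0.024 -3.576 0.498
vertex -0.997 -3.682 0.97
vertex -0.636 -4.575 -1.154
endloop
endfacet
facet normal 0.323 0.490 0.809
outer loop
vertex 0.024 -3.576 0.498
vertex -0.423 -2.198 -0.158
vertex -0.997 -3.682 0.97
endloop
endfacet
facet normal -0.281 0.867 -0.412
outer loop
vertex -1.444 -2.305 0.314
vertex -0.423 -2.198 -0.158
vertex -2.104 -3.304 -1.338
endloop
endfacet
facet normal -0.323 -0.490 -0.809
outer loop
vertex -1.083 -3.198 -1.81
vertex -0.636 -4.575 -1.154
vertex -2.104 -3.304 -1.338
endloop
endfacet
facet normal -0.281 0.867 -0.412
outer loop
vertex -2.104 -3.304 -1.338
vertex -0.423 -2.198 -0.158
vertex -1.083 -3.198 -1.81
endloop
endfacet
facet normal 0.904 0.094 -0.418
outer loop
vertex -1.083 -3.198 -1.81
vertex 0.024 -3.576 0.498
vertex -0.636 -4.575 -1.154
endloop
endfacet
facet normal 0.904 0.094 -0.418
outer loop
vertex -0.423 -2.198 -0.158
vertex 0.024 -3.576 0.498
vertex -1.083 -3.198 -1.81
endloop
endfacet
facet normal -0.753 0.656 -0.050
outer loop
vertex 0.149 -0.239 -4.32
vertex -0.076 -0.423 -3.343
vertex 0.584 0.317 -3.583
endloop
endfacet
facet normal -0.228 0.837 -0.497
outer loop
vertex 0.149 -0.239 -4.32
vertex 0.584 0.317 -3.583
vertex 1.14 -0.002 -4.376
endloop
endfacet
facet normal -0.124 0.294 -0.948
outer loop
vertex 0.149 -0.239 -4.32
vertex 1.14 -0.002 -4.376
vertex 0.824 -0.94 -4.626
endloop
endfacet
facet normal -0.586 -0.224 -0.779
outer loop
vertex 0.149 -0.239 -4.32
vertex 0.824 -0.94 -4.626
vertex 0.073 -1.199 -3.987
endloop
endfacet
facet normal -0.974 -0.001 -0.225
outer loop
vertex 0.149 -0.239 -4.32
vertex 0.073 -1.199 -3.987
vertex -0.076 -0.423 -3.343
endloop
endfacet
facet normal 0.368 0.923 -0.113
outer loop
vertex 1.14 -0.002 -4.376
vertex 0.584 0.317 -3.583
vertex 1.527 -0.041 -3.433
endloop
endfacet
facet normal -0.483 0.629 0.609
outer loop
vertex 0.584 0.317 -3.583
vertex -0.076 -0.423 -3.343
vertex 0.776 -0.3 -2.794
endloop
endfacet
facet normal -0.840 -0.433 0.327
outer loop
vertex -0.076 -0.423 -3.343
vertex 0.073 -1.199 -3.987
vertex 0.46 -1.238 -3.044
endloop
endfacet
facet normal -0.211 -0.794 -0.570
outer loop
vertex 0.073 -1.199 -3.987
vertex 0.824 -0.94 -4.626
vertex 1.016 -1.557 -3.837
endloop
endfacet
facet normal 0.537 0.044 -0.843
outer loop
vertex 0.824 -0.94 -4.626
vertex 1.14 -0.002 -4.376
vertex 1.676 -0.817 -4.077
endloop
endfacet
facet normal 0.586 0.224 0.779
outer loop
vertex 1.451 -1.001 -3.1
vertex 1.527 -0.041 -3.433
vertex 0.776 -0.3 -2.794
endloop
endfacet
facet normal 0.124 -0.294 0.948
outer loop
vertex 1.451 -1.001 -3.1
vertex 0.776 -0.3 -2.794
vertex 0.46 -1.238 -3.044
endloop
endfacet
facet normal 0.228 -0.837 0.497
outer loop
vertex 1.451 -1.001 -3.1
vertex 0.46 -1.238 -3.044
vertex 1.016 -1.557 -3.837
endloop
endfacet
facet normal 0.753 -0.656 0.050
outer loop
vertex 1.451 -1.001 -3.1
vertex 1.016 -1.557 -3.837
vertex 1.676 -0.817 -4.077
endloop
endfacet
facet normal 0.974 0.001 0.225
outer loop
vertex 1.451 -1.001 -3.1
vertex 1.676 -0.817 -4.077
vertex 1.527 -0.041 -3.433
endloop
endfacet
facet normal 0.211 0.794 0.570
outer loop
vertex 0.776 -0.3 -2.794
vertex 1.527 -0.041 -3.433
vertex 0.584 0.317 -3.583
endloop
endfacet
facet normal -0.537 -0.044 0.843
outer loop
vertex 0.46 -1.238 -3.044
vertex 0.776 -0.3 -2.794
vertex -0.076 -0.423 -3.343
endloop
endfacet
facet normal -0.368 -0.923 0.113
outer loop
vertex 1.016 -1.557 -3.837
vertex 0.46 -1.238 -3.044
vertex 0.073 -1.199 -3.987
endloop
endfacet
facet normal 0.483 -0.629 -0.609
outer loop
vertex 1.676 -0.817 -4.077
vertex 1.016 -1.557 -3.837
vertex 0.824 -0.94 -4.626
endloop
endfacet
facet normal 0.840 0.433 -0.327
outer loop
vertex 1.527 -0.041 -3.433
vertex 1.676 -0.817 -4.077
vertex 1.14 -0.002 -4.376
endloop
endfacet

endsolid


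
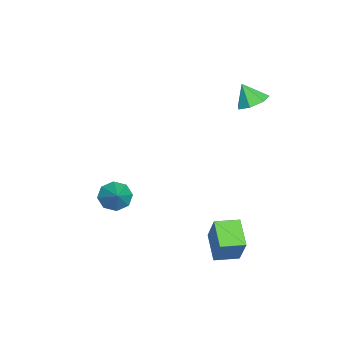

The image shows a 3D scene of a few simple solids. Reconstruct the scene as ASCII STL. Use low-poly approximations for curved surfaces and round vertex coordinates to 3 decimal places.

solid 
facet normal -0.835 -0.324 0.445
outer loop
vertex 2.943 3.056 -1.26
vertex 2.446 4.221 -1.343
vertex 2.239 2.639 -2.885
endloop
endfacet
facet normal 0.392 -0.918 0.065
outer loop
vertex 3.574 3.159 -3.597
vertex 2.943 3.056 -1.26
vertex 2.239 2.639 -2.885
endloop
endfacet
facet normal -0.834 -0.325 0.445
outer loop
vertex 2.239 2.639 -2.885
vertex 2.446 4.221 -1.343
vertex 1.741 3.805 -2.968
endloop
endfacet
facet normal -0.387 -0.229 -0.893
outer loop
vertex 1.741 3.805 -2.968
vertex 3.574 3.159 -3.597
vertex 2.239 2.639 -2.885
endloop
endfacet
facet normal 0.387 0.229 0.893
outer loop
vertex 2.943 3.056 -1.26
vertex 3.781 4.741 -2.055
vertex 2.446 4.221 -1.343
endloop
endfacet
facet normal 0.391 -0.918 0.065
outer loop
vertex 4.279 3.575 -1.972
vertex 2.943 3.056 -1.26
vertex 3.574 3.159 -3.597
endloop
endfacet
facet normal 0.387 0.229 0.893
outer loop
vertex 4.279 3.575 -1.972
vertex 3.781 4.741 -2.055
vertex 2.943 3.056 -1.26
endloop
endfacet
facet normal -0.392 0.918 -0.065
outer loop
vertex 2.446 4.221 -1.343
vertex 3.781 4.741 -2.055
vertex 1.741 3.805 -2.968
endloop
endfacet
facet normal -0.387 -0.229 -0.893
outer loop
vertex 3.077 4.324 -3.68
vertex 3.574 3.159 -3.597
vertex 1.741 3.805 -2.968
endloop
endfacet
facet normal -0.392 0.918 -0.066
outer loop
vertex 1.741 3.805 -2.968
vertex 3.781 4.741 -2.055
vertex 3.077 4.324 -3.68
endloop
endfacet
facet normal 0.835 0.324 -0.445
outer loop
vertex 3.077 4.324 -3.68
vertex 4.279 3.575 -1.972
vertex 3.574 3.159 -3.597
endloop
endfacet
facet normal 0.835 0.325 -0.445
outer loop
vertex 3.781 4.741 -2.055
vertex 4.279 3.575 -1.972
vertex 3.077 4.324 -3.68
endloop
endfacet
facet normal -0.747 -0.257 -0.613
outer loop
vertex 0.257 -2.937 -3.206
vertex -0.315 -2.479 -2.702
vertex 0.197 -2.289 -3.405
endloop
endfacet
facet normal 0.933 -0.024 -0.359
outer loop
vertex 0.257 -2.937 -3.206
vertex 0.197 -2.289 -3.405
vertex 0.835 -2.081 -1.758
endloop
endfacet
facet normal -0.746 -0.258 -0.613
outer loop
vertex 0.197 -2.289 -3.405
vertex -0.315 -2.479 -2.702
vertex -0.164 -1.751 -3.192
endloop
endfacet
facet normal 0.707 0.614 -0.351
outer loop
vertex 0.197 -2.289 -3.405
vertex -0.164 -1.751 -3.192
vertex 0.835 -2.081 -1.758
endloop
endfacet
facet normal -0.747 -0.258 -0.613
outer loop
vertex -0.164 -1.751 -3.192
vertex -0.315 -2.479 -2.702
vertex -0.613 -1.64 -2.692
endloop
endfacet
facet normal 0.273 0.962 0.031
outer loop
vertex -0.164 -1.751 -3.192
vertex -0.613 -1.64 -2.692
vertex 0.835 -2.081 -1.758
endloop
endfacet
facet normal -0.747 -0.258 -0.613
outer loop
vertex -0.613 -1.64 -2.692
vertex -0.315 -2.479 -2.702
vertex -0.887 -2.02 -2.198
endloop
endfacet
facet normal -0.115 0.817 0.565
outer loop
vertex -0.613 -1.64 -2.692
vertex -0.887 -2.02 -2.198
vertex 0.835 -2.081 -1.758
endloop
endfacet
facet normal -0.747 -0.257 -0.613
outer loop
vertex -0.887 -2.02 -2.198
vertex -0.315 -2.479 -2.702
vertex -0.827 -2.668 -1.999
endloop
endfacet
facet normal -0.230 0.266 0.936
outer loop
vertex -0.887 -2.02 -2.198
vertex -0.827 -2.668 -1.999
vertex 0.835 -2.081 -1.758
endloop
endfacet
facet normal -0.747 -0.258 -0.613
outer loop
vertex -0.827 -2.668 -1.999
vertex -0.315 -2.479 -2.702
vertex -0.466 -3.206 -2.212
endloop
endfacet
facet normal -0.004 -0.370 0.929
outer loop
vertex -0.827 -2.668 -1.999
vertex -0.466 -3.206 -2.212
vertex 0.835 -2.081 -1.758
endloop
endfacet
facet normal -0.747 -0.258 -0.613
outer loop
vertex -0.466 -3.206 -2.212
vertex -0.315 -2.479 -2.702
vertex -0.017 -3.317 -2.712
endloop
endfacet
facet normal 0.431 -0.718 0.546
outer loop
vertex -0.466 -3.206 -2.212
vertex -0.017 -3.317 -2.712
vertex 0.835 -2.081 -1.758
endloop
endfacet
facet normal -0.747 -0.258 -0.613
outer loop
vertex -0.017 -3.317 -2.712
vertex -0.315 -2.479 -2.702
vertex 0.257 -2.937 -3.206
endloop
endfacet
facet normal 0.819 -0.574 0.013
outer loop
vertex -0.017 -3.317 -2.712
vertex 0.257 -2.937 -3.206
vertex 0.835 -2.081 -1.758
endloop
endfacet
facet normal 0.187 0.483 -0.855
outer loop
vertex -2.463 4.524 3.781
vertex -2.952 3.927 3.337
vertex -3.214 4.691 3.711
endloop
endfacet
facet normal 0.019 0.459 0.888
outer loop
vertex -2.463 4.524 3.781
vertex -3.214 4.691 3.711
vertex -3.188 3.313 4.423
endloop
endfacet
facet normal 0.186 0.483 -0.856
outer loop
vertex -3.214 4.691 3.711
vertex -2.952 3.927 3.337
vertex -3.768 4.282 3.36
endloop
endfacet
facet normal -0.667 0.332 0.667
outer loop
vertex -3.214 4.691 3.711
vertex -3.768 4.282 3.36
vertex -3.188 3.313 4.423
endloop
endfacet
facet normal 0.186 0.484 -0.855
outer loop
vertex -3.768 4.282 3.36
vertex -2.952 3.927 3.337
vertex -3.707 3.606 2.991
endloop
endfacet
facet normal -0.927 -0.240 0.287
outer loop
vertex -3.768 4.282 3.36
vertex -3.707 3.606 2.991
vertex -3.188 3.313 4.423
endloop
endfacet
facet normal 0.186 0.483 -0.855
outer loop
vertex -3.707 3.606 2.991
vertex -2.952 3.927 3.337
vertex -3.077 3.172 2.883
endloop
endfacet
facet normal -0.563 -0.826 0.035
outer loop
vertex -3.707 3.606 2.991
vertex -3.077 3.172 2.883
vertex -3.188 3.313 4.423
endloop
endfacet
facet normal 0.186 0.484 -0.855
outer loop
vertex -3.077 3.172 2.883
vertex -2.952 3.927 3.337
vertex -2.354 3.306 3.116
endloop
endfacet
facet normal 0.150 -0.984 0.101
outer loop
vertex -3.077 3.172 2.883
vertex -2.354 3.306 3.116
vertex -3.188 3.313 4.423
endloop
endfacet
facet normal 0.186 0.484 -0.855
outer loop
vertex -2.354 3.306 3.116
vertex -2.952 3.927 3.337
vertex -2.08 3.908 3.516
endloop
endfacet
facet normal 0.675 -0.596 0.434
outer loop
vertex -2.354 3.306 3.116
vertex -2.08 3.908 3.516
vertex -3.188 3.313 4.423
endloop
endfacet
facet normal 0.186 0.484 -0.855
outer loop
vertex -2.08 3.908 3.516
vertex -2.952 3.927 3.337
vertex -2.463 4.524 3.781
endloop
endfacet
facet normal 0.618 0.046 0.785
outer loop
vertex -2.08 3.908 3.516
vertex -2.463 4.524 3.781
vertex -3.188 3.313 4.423
endloop
endfacet

endsolid


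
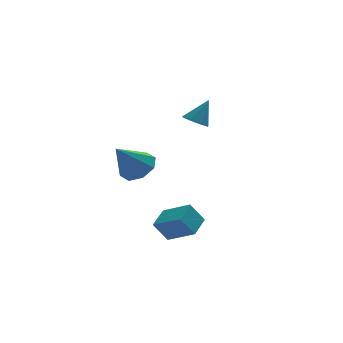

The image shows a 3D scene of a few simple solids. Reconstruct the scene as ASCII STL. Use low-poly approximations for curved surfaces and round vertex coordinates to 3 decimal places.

solid 
facet normal 0.605 0.250 -0.755
outer loop
vertex 0.929 3.855 -1.708
vertex 0.365 3.348 -2.328
vertex 0.383 4.273 -2.007
endloop
endfacet
facet normal 0.030 0.607 0.794
outer loop
vertex 0.929 3.855 -1.708
vertex 0.383 4.273 -2.007
vertex -0.785 2.872 -0.892
endloop
endfacet
facet normal 0.605 0.250 -0.756
outer loop
vertex 0.383 4.273 -2.007
vertex 0.365 3.348 -2.328
vertex -0.174 4.15 -2.494
endloop
endfacet
facet normal -0.519 0.754 0.403
outer loop
vertex 0.383 4.273 -2.007
vertex -0.174 4.15 -2.494
vertex -0.785 2.872 -0.892
endloop
endfacet
facet normal 0.605 0.250 -0.756
outer loop
vertex -0.174 4.15 -2.494
vertex 0.365 3.348 -2.328
vertex -0.415 3.556 -2.883
endloop
endfacet
facet normal -0.918 0.395 -0.035
outer loop
vertex -0.174 4.15 -2.494
vertex -0.415 3.556 -2.883
vertex -0.785 2.872 -0.892
endloop
endfacet
facet normal 0.605 0.251 -0.756
outer loop
vertex -0.415 3.556 -2.883
vertex 0.365 3.348 -2.328
vertex -0.2 2.841 -2.948
endloop
endfacet
facet normal -0.931 -0.256 -0.261
outer loop
vertex -0.415 3.556 -2.883
vertex -0.2 2.841 -2.948
vertex -0.785 2.872 -0.892
endloop
endfacet
facet normal 0.605 0.250 -0.756
outer loop
vertex -0.2 2.841 -2.948
vertex 0.365 3.348 -2.328
vertex 0.347 2.422 -2.649
endloop
endfacet
facet normal -0.551 -0.822 -0.144
outer loop
vertex -0.2 2.841 -2.948
vertex 0.347 2.422 -2.649
vertex -0.785 2.872 -0.892
endloop
endfacet
facet normal 0.606 0.250 -0.755
outer loop
vertex 0.347 2.422 -2.649
vertex 0.365 3.348 -2.328
vertex 0.903 2.546 -2.162
endloop
endfacet
facet normal -0.001 -0.969 0.248
outer loop
vertex 0.347 2.422 -2.649
vertex 0.903 2.546 -2.162
vertex -0.785 2.872 -0.892
endloop
endfacet
facet normal 0.605 0.250 -0.756
outer loop
vertex 0.903 2.546 -2.162
vertex 0.365 3.348 -2.328
vertex 1.145 3.14 -1.772
endloop
endfacet
facet normal 0.397 -0.611 0.685
outer loop
vertex 0.903 2.546 -2.162
vertex 1.145 3.14 -1.772
vertex -0.785 2.872 -0.892
endloop
endfacet
facet normal 0.605 0.251 -0.756
outer loop
vertex 1.145 3.14 -1.772
vertex 0.365 3.348 -2.328
vertex 0.929 3.855 -1.708
endloop
endfacet
facet normal 0.410 0.042 0.911
outer loop
vertex 1.145 3.14 -1.772
vertex 0.929 3.855 -1.708
vertex -0.785 2.872 -0.892
endloop
endfacet
facet normal -0.526 -0.223 -0.821
outer loop
vertex 3.175 1.715 0.487
vertex 2.724 2.214 0.64
vertex 3.309 2.179 0.275
endloop
endfacet
facet normal 0.957 -0.289 -0.027
outer loop
vertex 3.175 1.715 0.487
vertex 3.309 2.179 0.275
vertex 3.456 2.526 1.78
endloop
endfacet
facet normal -0.525 -0.224 -0.821
outer loop
vertex 3.309 2.179 0.275
vertex 2.724 2.214 0.64
vertex 3.1 2.665 0.276
endloop
endfacet
facet normal 0.904 0.389 -0.178
outer loop
vertex 3.309 2.179 0.275
vertex 3.1 2.665 0.276
vertex 3.456 2.526 1.78
endloop
endfacet
facet normal -0.526 -0.224 -0.821
outer loop
vertex 3.1 2.665 0.276
vertex 2.724 2.214 0.64
vertex 2.672 2.886 0.49
endloop
endfacet
facet normal 0.449 0.893 -0.024
outer loop
vertex 3.1 2.665 0.276
vertex 2.672 2.886 0.49
vertex 3.456 2.526 1.78
endloop
endfacet
facet normal -0.526 -0.224 -0.821
outer loop
vertex 2.672 2.886 0.49
vertex 2.724 2.214 0.64
vertex 2.274 2.714 0.792
endloop
endfacet
facet normal -0.140 0.928 0.344
outer loop
vertex 2.672 2.886 0.49
vertex 2.274 2.714 0.792
vertex 3.456 2.526 1.78
endloop
endfacet
facet normal -0.526 -0.224 -0.820
outer loop
vertex 2.274 2.714 0.792
vertex 2.724 2.214 0.64
vertex 2.14 2.25 1.005
endloop
endfacet
facet normal -0.518 0.476 0.711
outer loop
vertex 2.274 2.714 0.792
vertex 2.14 2.25 1.005
vertex 3.456 2.526 1.78
endloop
endfacet
facet normal -0.526 -0.223 -0.820
outer loop
vertex 2.14 2.25 1.005
vertex 2.724 2.214 0.64
vertex 2.349 1.764 1.003
endloop
endfacet
facet normal -0.465 -0.203 0.862
outer loop
vertex 2.14 2.25 1.005
vertex 2.349 1.764 1.003
vertex 3.456 2.526 1.78
endloop
endfacet
facet normal -0.526 -0.224 -0.821
outer loop
vertex 2.349 1.764 1.003
vertex 2.724 2.214 0.64
vertex 2.777 1.543 0.789
endloop
endfacet
facet normal -0.011 -0.706 0.708
outer loop
vertex 2.349 1.764 1.003
vertex 2.777 1.543 0.789
vertex 3.456 2.526 1.78
endloop
endfacet
facet normal -0.526 -0.224 -0.821
outer loop
vertex 2.777 1.543 0.789
vertex 2.724 2.214 0.64
vertex 3.175 1.715 0.487
endloop
endfacet
facet normal 0.578 -0.742 0.340
outer loop
vertex 2.777 1.543 0.789
vertex 3.175 1.715 0.487
vertex 3.456 2.526 1.78
endloop
endfacet
facet normal -0.553 0.078 0.829
outer loop
vertex 0.412 -2.996 -2.92
vertex 1.121 -2.138 -2.528
vertex -0.471 -1.953 -3.607
endloop
endfacet
facet normal -0.601 -0.727 -0.332
outer loop
vertex 0.159 -2.042 -4.552
vertex 0.412 -2.996 -2.92
vertex -0.471 -1.953 -3.607
endloop
endfacet
facet normal -0.553 0.078 0.829
outer loop
vertex -0.471 -1.953 -3.607
vertex 1.121 -2.138 -2.528
vertex 0.237 -1.095 -3.215
endloop
endfacet
facet normal -0.577 0.682 -0.449
outer loop
vertex 0.237 -1.095 -3.215
vertex 0.159 -2.042 -4.552
vertex -0.471 -1.953 -3.607
endloop
endfacet
facet normal 0.577 -0.682 0.449
outer loop
vertex 0.412 -2.996 -2.92
vertex 1.751 -2.227 -3.473
vertex 1.121 -2.138 -2.528
endloop
endfacet
facet normal -0.600 -0.728 -0.332
outer loop
vertex 1.043 -3.085 -3.865
vertex 0.412 -2.996 -2.92
vertex 0.159 -2.042 -4.552
endloop
endfacet
facet normal 0.577 -0.682 0.450
outer loop
vertex 1.043 -3.085 -3.865
vertex 1.751 -2.227 -3.473
vertex 0.412 -2.996 -2.92
endloop
endfacet
facet normal 0.601 0.728 0.332
outer loop
vertex 1.121 -2.138 -2.528
vertex 1.751 -2.227 -3.473
vertex 0.237 -1.095 -3.215
endloop
endfacet
facet normal -0.577 0.682 -0.449
outer loop
vertex 0.868 -1.184 -4.16
vertex 0.159 -2.042 -4.552
vertex 0.237 -1.095 -3.215
endloop
endfacet
facet normal 0.600 0.727 0.332
outer loop
vertex 0.237 -1.095 -3.215
vertex 1.751 -2.227 -3.473
vertex 0.868 -1.184 -4.16
endloop
endfacet
facet normal 0.553 -0.078 -0.830
outer loop
vertex 0.868 -1.184 -4.16
vertex 1.043 -3.085 -3.865
vertex 0.159 -2.042 -4.552
endloop
endfacet
facet normal 0.553 -0.078 -0.829
outer loop
vertex 1.751 -2.227 -3.473
vertex 1.043 -3.085 -3.865
vertex 0.868 -1.184 -4.16
endloop
endfacet

endsolid


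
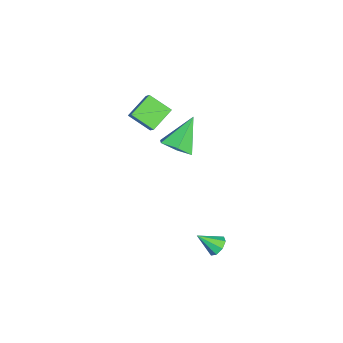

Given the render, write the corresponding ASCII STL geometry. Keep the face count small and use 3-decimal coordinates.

solid 
facet normal -0.665 -0.239 -0.707
outer loop
vertex -3.441 -3.441 -0.368
vertex -4.448 -2.675 0.32
vertex -3.077 -2.312 -1.092
endloop
endfacet
facet normal 0.699 -0.532 -0.478
outer loop
vertex -2.332 -2.045 -0.3
vertex -3.441 -3.441 -0.368
vertex -3.077 -2.312 -1.092
endloop
endfacet
facet normal -0.665 -0.239 -0.707
outer loop
vertex -3.077 -2.312 -1.092
vertex -4.448 -2.675 0.32
vertex -4.084 -1.546 -0.404
endloop
endfacet
facet normal 0.262 0.812 -0.521
outer loop
vertex -4.084 -1.546 -0.404
vertex -2.332 -2.045 -0.3
vertex -3.077 -2.312 -1.092
endloop
endfacet
facet normal -0.262 -0.812 0.521
outer loop
vertex -3.441 -3.441 -0.368
vertex -3.703 -2.408 1.112
vertex -4.448 -2.675 0.32
endloop
endfacet
facet normal 0.699 -0.532 -0.478
outer loop
vertex -2.696 -3.174 0.424
vertex -3.441 -3.441 -0.368
vertex -2.332 -2.045 -0.3
endloop
endfacet
facet normal -0.262 -0.812 0.521
outer loop
vertex -2.696 -3.174 0.424
vertex -3.703 -2.408 1.112
vertex -3.441 -3.441 -0.368
endloop
endfacet
facet normal -0.699 0.532 0.478
outer loop
vertex -4.448 -2.675 0.32
vertex -3.703 -2.408 1.112
vertex -4.084 -1.546 -0.404
endloop
endfacet
facet normal 0.262 0.812 -0.521
outer loop
vertex -3.339 -1.279 0.388
vertex -2.332 -2.045 -0.3
vertex -4.084 -1.546 -0.404
endloop
endfacet
facet normal -0.699 0.532 0.478
outer loop
vertex -4.084 -1.546 -0.404
vertex -3.703 -2.408 1.112
vertex -3.339 -1.279 0.388
endloop
endfacet
facet normal 0.665 0.239 0.707
outer loop
vertex -3.339 -1.279 0.388
vertex -2.696 -3.174 0.424
vertex -2.332 -2.045 -0.3
endloop
endfacet
facet normal 0.665 0.239 0.707
outer loop
vertex -3.703 -2.408 1.112
vertex -2.696 -3.174 0.424
vertex -3.339 -1.279 0.388
endloop
endfacet
facet normal 0.573 -0.369 -0.731
outer loop
vertex 0.334 -0.646 0.798
vertex -0.42 -0.765 0.267
vertex 0.051 0.036 0.232
endloop
endfacet
facet normal 0.481 0.669 0.566
outer loop
vertex 0.334 -0.646 0.798
vertex 0.051 0.036 0.232
vertex -1.52 -0.055 1.673
endloop
endfacet
facet normal 0.572 -0.369 -0.732
outer loop
vertex 0.051 0.036 0.232
vertex -0.42 -0.765 0.267
vertex -0.703 -0.082 -0.298
endloop
endfacet
facet normal -0.113 0.992 -0.060
outer loop
vertex 0.051 0.036 0.232
vertex -0.703 -0.082 -0.298
vertex -1.52 -0.055 1.673
endloop
endfacet
facet normal 0.572 -0.369 -0.733
outer loop
vertex -0.703 -0.082 -0.298
vertex -0.42 -0.765 0.267
vertex -1.175 -0.883 -0.263
endloop
endfacet
facet normal -0.815 0.465 -0.344
outer loop
vertex -0.703 -0.082 -0.298
vertex -1.175 -0.883 -0.263
vertex -1.52 -0.055 1.673
endloop
endfacet
facet normal 0.572 -0.369 -0.732
outer loop
vertex -1.175 -0.883 -0.263
vertex -0.42 -0.765 0.267
vertex -0.892 -1.565 0.302
endloop
endfacet
facet normal -0.923 -0.384 -0.000
outer loop
vertex -1.175 -0.883 -0.263
vertex -0.892 -1.565 0.302
vertex -1.52 -0.055 1.673
endloop
endfacet
facet normal 0.572 -0.370 -0.732
outer loop
vertex -0.892 -1.565 0.302
vertex -0.42 -0.765 0.267
vertex -0.137 -1.447 0.833
endloop
endfacet
facet normal -0.330 -0.706 0.626
outer loop
vertex -0.892 -1.565 0.302
vertex -0.137 -1.447 0.833
vertex -1.52 -0.055 1.673
endloop
endfacet
facet normal 0.573 -0.369 -0.731
outer loop
vertex -0.137 -1.447 0.833
vertex -0.42 -0.765 0.267
vertex 0.334 -0.646 0.798
endloop
endfacet
facet normal 0.373 -0.179 0.911
outer loop
vertex -0.137 -1.447 0.833
vertex 0.334 -0.646 0.798
vertex -1.52 -0.055 1.673
endloop
endfacet
facet normal -0.046 0.771 -0.635
outer loop
vertex 3.54 1.538 -3.842
vertex 2.951 1.532 -3.807
vertex 3.384 1.802 -3.51
endloop
endfacet
facet normal 0.878 -0.076 0.473
outer loop
vertex 3.54 1.538 -3.842
vertex 3.384 1.802 -3.51
vertex 3.009 0.568 -3.013
endloop
endfacet
facet normal -0.045 0.771 -0.635
outer loop
vertex 3.384 1.802 -3.51
vertex 2.951 1.532 -3.807
vertex 2.975 1.908 -3.352
endloop
endfacet
facet normal 0.403 0.234 0.885
outer loop
vertex 3.384 1.802 -3.51
vertex 2.975 1.908 -3.352
vertex 3.009 0.568 -3.013
endloop
endfacet
facet normal -0.048 0.771 -0.635
outer loop
vertex 2.975 1.908 -3.352
vertex 2.951 1.532 -3.807
vertex 2.552 1.793 -3.46
endloop
endfacet
facet normal -0.298 0.227 0.927
outer loop
vertex 2.975 1.908 -3.352
vertex 2.552 1.793 -3.46
vertex 3.009 0.568 -3.013
endloop
endfacet
facet normal -0.047 0.772 -0.634
outer loop
vertex 2.552 1.793 -3.46
vertex 2.951 1.532 -3.807
vertex 2.362 1.526 -3.771
endloop
endfacet
facet normal -0.812 -0.093 0.576
outer loop
vertex 2.552 1.793 -3.46
vertex 2.362 1.526 -3.771
vertex 3.009 0.568 -3.013
endloop
endfacet
facet normal -0.047 0.772 -0.634
outer loop
vertex 2.362 1.526 -3.771
vertex 2.951 1.532 -3.807
vertex 2.518 1.263 -4.103
endloop
endfacet
facet normal -0.840 -0.541 0.034
outer loop
vertex 2.362 1.526 -3.771
vertex 2.518 1.263 -4.103
vertex 3.009 0.568 -3.013
endloop
endfacet
facet normal -0.045 0.771 -0.635
outer loop
vertex 2.518 1.263 -4.103
vertex 2.951 1.532 -3.807
vertex 2.927 1.157 -4.261
endloop
endfacet
facet normal -0.366 -0.851 -0.377
outer loop
vertex 2.518 1.263 -4.103
vertex 2.927 1.157 -4.261
vertex 3.009 0.568 -3.013
endloop
endfacet
facet normal -0.046 0.771 -0.635
outer loop
vertex 2.927 1.157 -4.261
vertex 2.951 1.532 -3.807
vertex 3.35 1.271 -4.153
endloop
endfacet
facet normal 0.335 -0.844 -0.420
outer loop
vertex 2.927 1.157 -4.261
vertex 3.35 1.271 -4.153
vertex 3.009 0.568 -3.013
endloop
endfacet
facet normal -0.046 0.772 -0.635
outer loop
vertex 3.35 1.271 -4.153
vertex 2.951 1.532 -3.807
vertex 3.54 1.538 -3.842
endloop
endfacet
facet normal 0.849 -0.524 -0.069
outer loop
vertex 3.35 1.271 -4.153
vertex 3.54 1.538 -3.842
vertex 3.009 0.568 -3.013
endloop
endfacet

endsolid


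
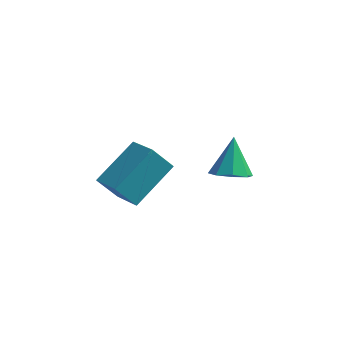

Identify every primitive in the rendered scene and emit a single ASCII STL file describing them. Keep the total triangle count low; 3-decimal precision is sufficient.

solid 
facet normal -0.593 -0.166 0.788
outer loop
vertex -2.972 2.731 -0.343
vertex -3.958 3.676 -0.885
vertex -3.948 1.094 -1.422
endloop
endfacet
facet normal 0.671 -0.643 0.368
outer loop
vertex -3.202 1.304 -2.415
vertex -2.972 2.731 -0.343
vertex -3.948 1.094 -1.422
endloop
endfacet
facet normal -0.592 -0.166 0.788
outer loop
vertex -3.948 1.094 -1.422
vertex -3.958 3.676 -0.885
vertex -4.935 2.04 -1.964
endloop
endfacet
facet normal -0.446 -0.747 -0.493
outer loop
vertex -4.935 2.04 -1.964
vertex -3.202 1.304 -2.415
vertex -3.948 1.094 -1.422
endloop
endfacet
facet normal 0.446 0.747 0.493
outer loop
vertex -2.972 2.731 -0.343
vertex -3.212 3.886 -1.878
vertex -3.958 3.676 -0.885
endloop
endfacet
facet normal 0.670 -0.644 0.369
outer loop
vertex -2.225 2.94 -1.336
vertex -2.972 2.731 -0.343
vertex -3.202 1.304 -2.415
endloop
endfacet
facet normal 0.446 0.747 0.493
outer loop
vertex -2.225 2.94 -1.336
vertex -3.212 3.886 -1.878
vertex -2.972 2.731 -0.343
endloop
endfacet
facet normal -0.671 0.644 -0.368
outer loop
vertex -3.958 3.676 -0.885
vertex -3.212 3.886 -1.878
vertex -4.935 2.04 -1.964
endloop
endfacet
facet normal -0.446 -0.748 -0.493
outer loop
vertex -4.188 2.249 -2.957
vertex -3.202 1.304 -2.415
vertex -4.935 2.04 -1.964
endloop
endfacet
facet normal -0.671 0.643 -0.369
outer loop
vertex -4.935 2.04 -1.964
vertex -3.212 3.886 -1.878
vertex -4.188 2.249 -2.957
endloop
endfacet
facet normal 0.592 0.166 -0.788
outer loop
vertex -4.188 2.249 -2.957
vertex -2.225 2.94 -1.336
vertex -3.202 1.304 -2.415
endloop
endfacet
facet normal 0.592 0.166 -0.788
outer loop
vertex -3.212 3.886 -1.878
vertex -2.225 2.94 -1.336
vertex -4.188 2.249 -2.957
endloop
endfacet
facet normal 0.060 -0.574 -0.817
outer loop
vertex 1.043 0.518 0.879
vertex 0.358 0.813 0.621
vertex 1.118 1.011 0.538
endloop
endfacet
facet normal 0.875 0.178 0.450
outer loop
vertex 1.043 0.518 0.879
vertex 1.118 1.011 0.538
vertex 0.262 1.727 1.919
endloop
endfacet
facet normal 0.061 -0.575 -0.816
outer loop
vertex 1.118 1.011 0.538
vertex 0.358 0.813 0.621
vertex 0.747 1.388 0.245
endloop
endfacet
facet normal 0.690 0.721 0.054
outer loop
vertex 1.118 1.011 0.538
vertex 0.747 1.388 0.245
vertex 0.262 1.727 1.919
endloop
endfacet
facet normal 0.060 -0.574 -0.816
outer loop
vertex 0.747 1.388 0.245
vertex 0.358 0.813 0.621
vertex 0.148 1.429 0.172
endloop
endfacet
facet normal 0.088 0.981 -0.173
outer loop
vertex 0.747 1.388 0.245
vertex 0.148 1.429 0.172
vertex 0.262 1.727 1.919
endloop
endfacet
facet normal 0.059 -0.575 -0.816
outer loop
vertex 0.148 1.429 0.172
vertex 0.358 0.813 0.621
vertex -0.328 1.109 0.363
endloop
endfacet
facet normal -0.582 0.807 -0.100
outer loop
vertex 0.148 1.429 0.172
vertex -0.328 1.109 0.363
vertex 0.262 1.727 1.919
endloop
endfacet
facet normal 0.060 -0.574 -0.817
outer loop
vertex -0.328 1.109 0.363
vertex 0.358 0.813 0.621
vertex -0.403 0.616 0.704
endloop
endfacet
facet normal -0.925 0.301 0.231
outer loop
vertex -0.328 1.109 0.363
vertex -0.403 0.616 0.704
vertex 0.262 1.727 1.919
endloop
endfacet
facet normal 0.060 -0.574 -0.816
outer loop
vertex -0.403 0.616 0.704
vertex 0.358 0.813 0.621
vertex -0.032 0.238 0.997
endloop
endfacet
facet normal -0.741 -0.242 0.627
outer loop
vertex -0.403 0.616 0.704
vertex -0.032 0.238 0.997
vertex 0.262 1.727 1.919
endloop
endfacet
facet normal 0.061 -0.575 -0.816
outer loop
vertex -0.032 0.238 0.997
vertex 0.358 0.813 0.621
vertex 0.567 0.198 1.07
endloop
endfacet
facet normal -0.138 -0.502 0.854
outer loop
vertex -0.032 0.238 0.997
vertex 0.567 0.198 1.07
vertex 0.262 1.727 1.919
endloop
endfacet
facet normal 0.059 -0.575 -0.816
outer loop
vertex 0.567 0.198 1.07
vertex 0.358 0.813 0.621
vertex 1.043 0.518 0.879
endloop
endfacet
facet normal 0.533 -0.327 0.780
outer loop
vertex 0.567 0.198 1.07
vertex 1.043 0.518 0.879
vertex 0.262 1.727 1.919
endloop
endfacet

endsolid


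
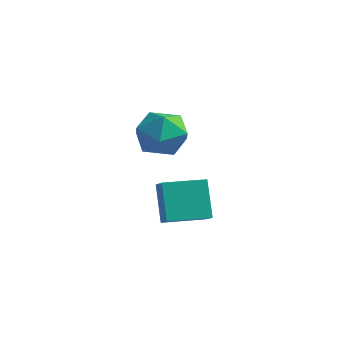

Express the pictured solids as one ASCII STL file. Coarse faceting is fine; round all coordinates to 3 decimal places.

solid 
facet normal -0.007 0.999 0.036
outer loop
vertex 4.344 -0.328 0.874
vertex 3.442 -0.345 1.158
vertex 4.139 -0.363 1.797
endloop
endfacet
facet normal 0.645 0.744 0.172
outer loop
vertex 4.344 -0.328 0.874
vertex 4.139 -0.363 1.797
vertex 4.842 -0.892 1.448
endloop
endfacet
facet normal 0.850 0.354 -0.390
outer loop
vertex 4.344 -0.328 0.874
vertex 4.842 -0.892 1.448
vertex 4.579 -1.201 0.593
endloop
endfacet
facet normal 0.325 0.368 -0.871
outer loop
vertex 4.344 -0.328 0.874
vertex 4.579 -1.201 0.593
vertex 3.713 -0.862 0.413
endloop
endfacet
facet normal -0.206 0.767 -0.607
outer loop
vertex 4.344 -0.328 0.874
vertex 3.713 -0.862 0.413
vertex 3.442 -0.345 1.158
endloop
endfacet
facet normal 0.600 0.311 0.737
outer loop
vertex 4.842 -0.892 1.448
vertex 4.139 -0.363 1.797
vertex 4.247 -1.258 2.087
endloop
endfacet
facet normal -0.456 0.724 0.518
outer loop
vertex 4.139 -0.363 1.797
vertex 3.442 -0.345 1.158
vertex 3.381 -0.919 1.907
endloop
endfacet
facet normal -0.777 0.348 -0.524
outer loop
vertex 3.442 -0.345 1.158
vertex 3.713 -0.862 0.413
vertex 3.118 -1.228 1.052
endloop
endfacet
facet normal 0.081 -0.298 -0.951
outer loop
vertex 3.713 -0.862 0.413
vertex 4.579 -1.201 0.593
vertex 3.821 -1.757 0.703
endloop
endfacet
facet normal 0.932 -0.321 -0.170
outer loop
vertex 4.579 -1.201 0.593
vertex 4.842 -0.892 1.448
vertex 4.518 -1.775 1.342
endloop
endfacet
facet normal -0.325 -0.368 0.871
outer loop
vertex 3.616 -1.792 1.626
vertex 4.247 -1.258 2.087
vertex 3.381 -0.919 1.907
endloop
endfacet
facet normal -0.850 -0.354 0.390
outer loop
vertex 3.616 -1.792 1.626
vertex 3.381 -0.919 1.907
vertex 3.118 -1.228 1.052
endloop
endfacet
facet normal -0.645 -0.744 -0.172
outer loop
vertex 3.616 -1.792 1.626
vertex 3.118 -1.228 1.052
vertex 3.821 -1.757 0.703
endloop
endfacet
facet normal 0.007 -0.999 -0.036
outer loop
vertex 3.616 -1.792 1.626
vertex 3.821 -1.757 0.703
vertex 4.518 -1.775 1.342
endloop
endfacet
facet normal 0.206 -0.767 0.607
outer loop
vertex 3.616 -1.792 1.626
vertex 4.518 -1.775 1.342
vertex 4.247 -1.258 2.087
endloop
endfacet
facet normal -0.081 0.298 0.951
outer loop
vertex 3.381 -0.919 1.907
vertex 4.247 -1.258 2.087
vertex 4.139 -0.363 1.797
endloop
endfacet
facet normal -0.932 0.321 0.170
outer loop
vertex 3.118 -1.228 1.052
vertex 3.381 -0.919 1.907
vertex 3.442 -0.345 1.158
endloop
endfacet
facet normal -0.600 -0.311 -0.737
outer loop
vertex 3.821 -1.757 0.703
vertex 3.118 -1.228 1.052
vertex 3.713 -0.862 0.413
endloop
endfacet
facet normal 0.456 -0.724 -0.518
outer loop
vertex 4.518 -1.775 1.342
vertex 3.821 -1.757 0.703
vertex 4.579 -1.201 0.593
endloop
endfacet
facet normal 0.777 -0.348 0.524
outer loop
vertex 4.247 -1.258 2.087
vertex 4.518 -1.775 1.342
vertex 4.842 -0.892 1.448
endloop
endfacet
facet normal -0.411 0.326 0.851
outer loop
vertex 3.538 -0.546 -1.211
vertex 4.397 0.597 -1.234
vertex 2.886 -0.067 -1.709
endloop
endfacet
facet normal -0.600 -0.800 0.017
outer loop
vertex 3.503 -0.557 -2.986
vertex 3.538 -0.546 -1.211
vertex 2.886 -0.067 -1.709
endloop
endfacet
facet normal -0.411 0.327 0.851
outer loop
vertex 2.886 -0.067 -1.709
vertex 4.397 0.597 -1.234
vertex 3.746 1.076 -1.733
endloop
endfacet
facet normal -0.685 0.505 -0.525
outer loop
vertex 3.746 1.076 -1.733
vertex 3.503 -0.557 -2.986
vertex 2.886 -0.067 -1.709
endloop
endfacet
facet normal 0.686 -0.505 0.525
outer loop
vertex 3.538 -0.546 -1.211
vertex 5.014 0.107 -2.511
vertex 4.397 0.597 -1.234
endloop
endfacet
facet normal -0.601 -0.799 0.017
outer loop
vertex 4.154 -1.036 -2.487
vertex 3.538 -0.546 -1.211
vertex 3.503 -0.557 -2.986
endloop
endfacet
facet normal 0.685 -0.505 0.525
outer loop
vertex 4.154 -1.036 -2.487
vertex 5.014 0.107 -2.511
vertex 3.538 -0.546 -1.211
endloop
endfacet
facet normal 0.601 0.799 -0.016
outer loop
vertex 4.397 0.597 -1.234
vertex 5.014 0.107 -2.511
vertex 3.746 1.076 -1.733
endloop
endfacet
facet normal -0.686 0.505 -0.525
outer loop
vertex 4.362 0.586 -3.009
vertex 3.503 -0.557 -2.986
vertex 3.746 1.076 -1.733
endloop
endfacet
facet normal 0.600 0.799 -0.017
outer loop
vertex 3.746 1.076 -1.733
vertex 5.014 0.107 -2.511
vertex 4.362 0.586 -3.009
endloop
endfacet
facet normal 0.412 -0.327 -0.851
outer loop
vertex 4.362 0.586 -3.009
vertex 4.154 -1.036 -2.487
vertex 3.503 -0.557 -2.986
endloop
endfacet
facet normal 0.410 -0.327 -0.851
outer loop
vertex 5.014 0.107 -2.511
vertex 4.154 -1.036 -2.487
vertex 4.362 0.586 -3.009
endloop
endfacet

endsolid
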